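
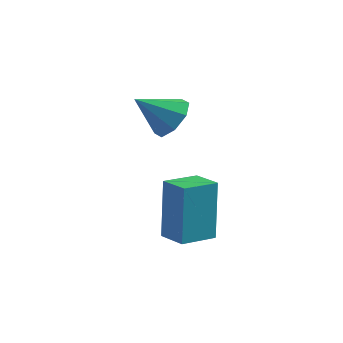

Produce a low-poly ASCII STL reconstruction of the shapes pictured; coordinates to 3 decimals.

solid 
facet normal -0.854 0.488 -0.180
outer loop
vertex 1.6 -1.566 2.274
vertex 2.249 -0.507 2.065
vertex 1.751 -2.071 0.19
endloop
endfacet
facet normal -0.515 -0.841 0.166
outer loop
vertex 2.631 -2.573 0.375
vertex 1.6 -1.566 2.274
vertex 1.751 -2.071 0.19
endloop
endfacet
facet normal -0.854 0.488 -0.180
outer loop
vertex 1.751 -2.071 0.19
vertex 2.249 -0.507 2.065
vertex 2.4 -1.012 -0.02
endloop
endfacet
facet normal 0.070 -0.235 -0.969
outer loop
vertex 2.4 -1.012 -0.02
vertex 2.631 -2.573 0.375
vertex 1.751 -2.071 0.19
endloop
endfacet
facet normal -0.070 0.234 0.970
outer loop
vertex 1.6 -1.566 2.274
vertex 3.129 -1.009 2.25
vertex 2.249 -0.507 2.065
endloop
endfacet
facet normal -0.515 -0.841 0.166
outer loop
vertex 2.48 -2.068 2.46
vertex 1.6 -1.566 2.274
vertex 2.631 -2.573 0.375
endloop
endfacet
facet normal -0.071 0.235 0.969
outer loop
vertex 2.48 -2.068 2.46
vertex 3.129 -1.009 2.25
vertex 1.6 -1.566 2.274
endloop
endfacet
facet normal 0.515 0.841 -0.166
outer loop
vertex 2.249 -0.507 2.065
vertex 3.129 -1.009 2.25
vertex 2.4 -1.012 -0.02
endloop
endfacet
facet normal 0.071 -0.235 -0.969
outer loop
vertex 3.28 -1.514 0.166
vertex 2.631 -2.573 0.375
vertex 2.4 -1.012 -0.02
endloop
endfacet
facet normal 0.515 0.841 -0.166
outer loop
vertex 2.4 -1.012 -0.02
vertex 3.129 -1.009 2.25
vertex 3.28 -1.514 0.166
endloop
endfacet
facet normal 0.854 -0.488 0.180
outer loop
vertex 3.28 -1.514 0.166
vertex 2.48 -2.068 2.46
vertex 2.631 -2.573 0.375
endloop
endfacet
facet normal 0.854 -0.488 0.180
outer loop
vertex 3.129 -1.009 2.25
vertex 2.48 -2.068 2.46
vertex 3.28 -1.514 0.166
endloop
endfacet
facet normal 0.664 0.404 -0.629
outer loop
vertex 1.084 1.456 3.395
vertex 0.435 1.817 2.942
vertex 0.925 2.063 3.617
endloop
endfacet
facet normal 0.316 -0.252 0.915
outer loop
vertex 1.084 1.456 3.395
vertex 0.925 2.063 3.617
vertex -0.575 1.203 3.898
endloop
endfacet
facet normal 0.664 0.404 -0.629
outer loop
vertex 0.925 2.063 3.617
vertex 0.435 1.817 2.942
vertex 0.479 2.526 3.444
endloop
endfacet
facet normal -0.016 0.336 0.942
outer loop
vertex 0.925 2.063 3.617
vertex 0.479 2.526 3.444
vertex -0.575 1.203 3.898
endloop
endfacet
facet normal 0.664 0.404 -0.629
outer loop
vertex 0.479 2.526 3.444
vertex 0.435 1.817 2.942
vertex 0.007 2.574 2.976
endloop
endfacet
facet normal -0.521 0.617 0.589
outer loop
vertex 0.479 2.526 3.444
vertex 0.007 2.574 2.976
vertex -0.575 1.203 3.898
endloop
endfacet
facet normal 0.664 0.404 -0.630
outer loop
vertex 0.007 2.574 2.976
vertex 0.435 1.817 2.942
vertex -0.214 2.178 2.489
endloop
endfacet
facet normal -0.903 0.426 0.063
outer loop
vertex 0.007 2.574 2.976
vertex -0.214 2.178 2.489
vertex -0.575 1.203 3.898
endloop
endfacet
facet normal 0.664 0.405 -0.629
outer loop
vertex -0.214 2.178 2.489
vertex 0.435 1.817 2.942
vertex -0.055 1.571 2.266
endloop
endfacet
facet normal -0.937 -0.125 -0.327
outer loop
vertex -0.214 2.178 2.489
vertex -0.055 1.571 2.266
vertex -0.575 1.203 3.898
endloop
endfacet
facet normal 0.665 0.402 -0.629
outer loop
vertex -0.055 1.571 2.266
vertex 0.435 1.817 2.942
vertex 0.39 1.107 2.44
endloop
endfacet
facet normal -0.605 -0.713 -0.354
outer loop
vertex -0.055 1.571 2.266
vertex 0.39 1.107 2.44
vertex -0.575 1.203 3.898
endloop
endfacet
facet normal 0.664 0.403 -0.630
outer loop
vertex 0.39 1.107 2.44
vertex 0.435 1.817 2.942
vertex 0.862 1.06 2.907
endloop
endfacet
facet normal -0.099 -0.995 -0.000
outer loop
vertex 0.39 1.107 2.44
vertex 0.862 1.06 2.907
vertex -0.575 1.203 3.898
endloop
endfacet
facet normal 0.664 0.404 -0.630
outer loop
vertex 0.862 1.06 2.907
vertex 0.435 1.817 2.942
vertex 1.084 1.456 3.395
endloop
endfacet
facet normal 0.281 -0.804 0.524
outer loop
vertex 0.862 1.06 2.907
vertex 1.084 1.456 3.395
vertex -0.575 1.203 3.898
endloop
endfacet

endsolid


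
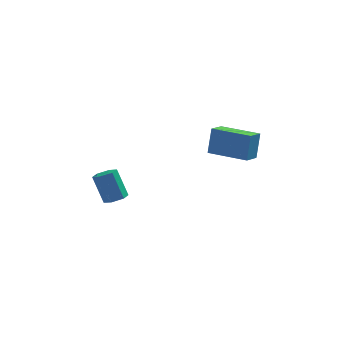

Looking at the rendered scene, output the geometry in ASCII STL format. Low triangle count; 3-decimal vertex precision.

solid 
facet normal 0.315 -0.356 -0.880
outer loop
vertex -1.297 -2.915 -3.866
vertex -1.862 -3.059 -4.01
vertex -1.644 -2.518 -4.151
endloop
endfacet
facet normal 0.751 0.660 0.004
outer loop
vertex -1.297 -2.915 -3.866
vertex -1.644 -2.518 -4.151
vertex -1.794 -2.358 -2.485
endloop
endfacet
facet normal 0.752 0.659 0.004
outer loop
vertex -1.794 -2.358 -2.485
vertex -1.644 -2.518 -4.151
vertex -2.141 -1.96 -2.77
endloop
endfacet
facet normal -0.316 0.355 0.880
outer loop
vertex -1.794 -2.358 -2.485
vertex -2.141 -1.96 -2.77
vertex -2.358 -2.501 -2.63
endloop
endfacet
facet normal 0.316 -0.356 -0.879
outer loop
vertex -1.644 -2.518 -4.151
vertex -1.862 -3.059 -4.01
vertex -2.209 -2.661 -4.296
endloop
endfacet
facet normal -0.124 0.904 -0.410
outer loop
vertex -1.644 -2.518 -4.151
vertex -2.209 -2.661 -4.296
vertex -2.141 -1.96 -2.77
endloop
endfacet
facet normal -0.124 0.904 -0.410
outer loop
vertex -2.141 -1.96 -2.77
vertex -2.209 -2.661 -4.296
vertex -2.705 -2.103 -2.915
endloop
endfacet
facet normal -0.316 0.355 0.880
outer loop
vertex -2.141 -1.96 -2.77
vertex -2.705 -2.103 -2.915
vertex -2.358 -2.501 -2.63
endloop
endfacet
facet normal 0.316 -0.356 -0.879
outer loop
vertex -2.209 -2.661 -4.296
vertex -1.862 -3.059 -4.01
vertex -2.426 -3.202 -4.155
endloop
endfacet
facet normal -0.877 0.244 -0.414
outer loop
vertex -2.209 -2.661 -4.296
vertex -2.426 -3.202 -4.155
vertex -2.705 -2.103 -2.915
endloop
endfacet
facet normal -0.877 0.245 -0.414
outer loop
vertex -2.705 -2.103 -2.915
vertex -2.426 -3.202 -4.155
vertex -2.923 -2.645 -2.774
endloop
endfacet
facet normal -0.315 0.356 0.880
outer loop
vertex -2.705 -2.103 -2.915
vertex -2.923 -2.645 -2.774
vertex -2.358 -2.501 -2.63
endloop
endfacet
facet normal 0.316 -0.355 -0.880
outer loop
vertex -2.426 -3.202 -4.155
vertex -1.862 -3.059 -4.01
vertex -2.079 -3.6 -3.87
endloop
endfacet
facet normal -0.752 -0.659 -0.005
outer loop
vertex -2.426 -3.202 -4.155
vertex -2.079 -3.6 -3.87
vertex -2.923 -2.645 -2.774
endloop
endfacet
facet normal -0.752 -0.660 -0.004
outer loop
vertex -2.923 -2.645 -2.774
vertex -2.079 -3.6 -3.87
vertex -2.576 -3.042 -2.489
endloop
endfacet
facet normal -0.315 0.356 0.880
outer loop
vertex -2.923 -2.645 -2.774
vertex -2.576 -3.042 -2.489
vertex -2.358 -2.501 -2.63
endloop
endfacet
facet normal 0.316 -0.355 -0.880
outer loop
vertex -2.079 -3.6 -3.87
vertex -1.862 -3.059 -4.01
vertex -1.515 -3.457 -3.725
endloop
endfacet
facet normal 0.124 -0.904 0.410
outer loop
vertex -2.079 -3.6 -3.87
vertex -1.515 -3.457 -3.725
vertex -2.576 -3.042 -2.489
endloop
endfacet
facet normal 0.124 -0.904 0.410
outer loop
vertex -2.576 -3.042 -2.489
vertex -1.515 -3.457 -3.725
vertex -2.011 -2.899 -2.344
endloop
endfacet
facet normal -0.316 0.356 0.879
outer loop
vertex -2.576 -3.042 -2.489
vertex -2.011 -2.899 -2.344
vertex -2.358 -2.501 -2.63
endloop
endfacet
facet normal 0.315 -0.356 -0.880
outer loop
vertex -1.515 -3.457 -3.725
vertex -1.862 -3.059 -4.01
vertex -1.297 -2.915 -3.866
endloop
endfacet
facet normal 0.877 -0.245 0.414
outer loop
vertex -1.515 -3.457 -3.725
vertex -1.297 -2.915 -3.866
vertex -2.011 -2.899 -2.344
endloop
endfacet
facet normal 0.877 -0.244 0.414
outer loop
vertex -2.011 -2.899 -2.344
vertex -1.297 -2.915 -3.866
vertex -1.794 -2.358 -2.485
endloop
endfacet
facet normal -0.316 0.356 0.879
outer loop
vertex -2.011 -2.899 -2.344
vertex -1.794 -2.358 -2.485
vertex -2.358 -2.501 -2.63
endloop
endfacet
facet normal -0.850 0.525 -0.049
outer loop
vertex 2.499 -2.745 0.355
vertex 2.997 -1.971 0.019
vertex 2.301 -3.189 -0.958
endloop
endfacet
facet normal -0.508 -0.790 0.344
outer loop
vertex 3.983 -4.229 -0.859
vertex 2.499 -2.745 0.355
vertex 2.301 -3.189 -0.958
endloop
endfacet
facet normal -0.849 0.526 -0.050
outer loop
vertex 2.301 -3.189 -0.958
vertex 2.997 -1.971 0.019
vertex 2.8 -2.415 -1.294
endloop
endfacet
facet normal -0.141 -0.317 -0.938
outer loop
vertex 2.8 -2.415 -1.294
vertex 3.983 -4.229 -0.859
vertex 2.301 -3.189 -0.958
endloop
endfacet
facet normal 0.141 0.317 0.938
outer loop
vertex 2.499 -2.745 0.355
vertex 4.679 -3.011 0.118
vertex 2.997 -1.971 0.019
endloop
endfacet
facet normal -0.509 -0.790 0.343
outer loop
vertex 4.18 -3.785 0.454
vertex 2.499 -2.745 0.355
vertex 3.983 -4.229 -0.859
endloop
endfacet
facet normal 0.141 0.317 0.938
outer loop
vertex 4.18 -3.785 0.454
vertex 4.679 -3.011 0.118
vertex 2.499 -2.745 0.355
endloop
endfacet
facet normal 0.508 0.790 -0.343
outer loop
vertex 2.997 -1.971 0.019
vertex 4.679 -3.011 0.118
vertex 2.8 -2.415 -1.294
endloop
endfacet
facet normal -0.141 -0.317 -0.938
outer loop
vertex 4.481 -3.455 -1.195
vertex 3.983 -4.229 -0.859
vertex 2.8 -2.415 -1.294
endloop
endfacet
facet normal 0.509 0.789 -0.344
outer loop
vertex 2.8 -2.415 -1.294
vertex 4.679 -3.011 0.118
vertex 4.481 -3.455 -1.195
endloop
endfacet
facet normal 0.850 -0.525 0.050
outer loop
vertex 4.481 -3.455 -1.195
vertex 4.18 -3.785 0.454
vertex 3.983 -4.229 -0.859
endloop
endfacet
facet normal 0.849 -0.526 0.050
outer loop
vertex 4.679 -3.011 0.118
vertex 4.18 -3.785 0.454
vertex 4.481 -3.455 -1.195
endloop
endfacet

endsolid


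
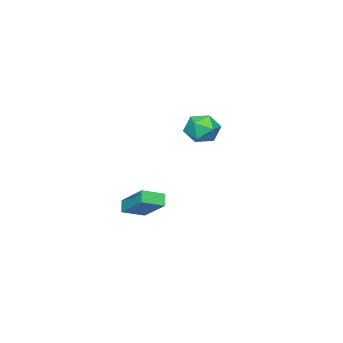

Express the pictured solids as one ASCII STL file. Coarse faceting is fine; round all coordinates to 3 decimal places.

solid 
facet normal -0.977 0.205 -0.061
outer loop
vertex -3.528 3.186 0.109
vertex -3.646 2.936 1.156
vertex -3.414 3.953 0.865
endloop
endfacet
facet normal -0.604 0.603 -0.521
outer loop
vertex -3.528 3.186 0.109
vertex -3.414 3.953 0.865
vertex -2.73 3.913 0.026
endloop
endfacet
facet normal -0.248 0.163 -0.955
outer loop
vertex -3.528 3.186 0.109
vertex -2.73 3.913 0.026
vertex -2.539 2.872 -0.201
endloop
endfacet
facet normal -0.400 -0.507 -0.764
outer loop
vertex -3.528 3.186 0.109
vertex -2.539 2.872 -0.201
vertex -3.105 2.267 0.497
endloop
endfacet
facet normal -0.851 -0.481 -0.211
outer loop
vertex -3.528 3.186 0.109
vertex -3.105 2.267 0.497
vertex -3.646 2.936 1.156
endloop
endfacet
facet normal -0.126 0.981 -0.149
outer loop
vertex -2.73 3.913 0.026
vertex -3.414 3.953 0.865
vertex -2.355 4.113 1.023
endloop
endfacet
facet normal -0.730 0.337 0.595
outer loop
vertex -3.414 3.953 0.865
vertex -3.646 2.936 1.156
vertex -2.921 3.508 1.721
endloop
endfacet
facet normal -0.526 -0.773 0.353
outer loop
vertex -3.646 2.936 1.156
vertex -3.105 2.267 0.497
vertex -2.73 2.467 1.494
endloop
endfacet
facet normal 0.204 -0.816 -0.541
outer loop
vertex -3.105 2.267 0.497
vertex -2.539 2.872 -0.201
vertex -2.046 2.427 0.655
endloop
endfacet
facet normal 0.451 0.268 -0.851
outer loop
vertex -2.539 2.872 -0.201
vertex -2.73 3.913 0.026
vertex -1.814 3.444 0.364
endloop
endfacet
facet normal 0.400 0.507 0.764
outer loop
vertex -1.932 3.194 1.411
vertex -2.355 4.113 1.023
vertex -2.921 3.508 1.721
endloop
endfacet
facet normal 0.248 -0.163 0.955
outer loop
vertex -1.932 3.194 1.411
vertex -2.921 3.508 1.721
vertex -2.73 2.467 1.494
endloop
endfacet
facet normal 0.604 -0.603 0.521
outer loop
vertex -1.932 3.194 1.411
vertex -2.73 2.467 1.494
vertex -2.046 2.427 0.655
endloop
endfacet
facet normal 0.977 -0.205 0.061
outer loop
vertex -1.932 3.194 1.411
vertex -2.046 2.427 0.655
vertex -1.814 3.444 0.364
endloop
endfacet
facet normal 0.851 0.481 0.211
outer loop
vertex -1.932 3.194 1.411
vertex -1.814 3.444 0.364
vertex -2.355 4.113 1.023
endloop
endfacet
facet normal -0.204 0.816 0.541
outer loop
vertex -2.921 3.508 1.721
vertex -2.355 4.113 1.023
vertex -3.414 3.953 0.865
endloop
endfacet
facet normal -0.451 -0.268 0.851
outer loop
vertex -2.73 2.467 1.494
vertex -2.921 3.508 1.721
vertex -3.646 2.936 1.156
endloop
endfacet
facet normal 0.126 -0.981 0.149
outer loop
vertex -2.046 2.427 0.655
vertex -2.73 2.467 1.494
vertex -3.105 2.267 0.497
endloop
endfacet
facet normal 0.730 -0.337 -0.595
outer loop
vertex -1.814 3.444 0.364
vertex -2.046 2.427 0.655
vertex -2.539 2.872 -0.201
endloop
endfacet
facet normal 0.526 0.773 -0.353
outer loop
vertex -2.355 4.113 1.023
vertex -1.814 3.444 0.364
vertex -2.73 3.913 0.026
endloop
endfacet
facet normal -0.772 0.539 -0.337
outer loop
vertex 3.458 4.921 -1.418
vertex 3.92 5.221 -1.997
vertex 2.901 3.33 -2.687
endloop
endfacet
facet normal -0.578 -0.376 0.725
outer loop
vertex 3.92 2.619 -2.243
vertex 3.458 4.921 -1.418
vertex 2.901 3.33 -2.687
endloop
endfacet
facet normal -0.772 0.539 -0.337
outer loop
vertex 2.901 3.33 -2.687
vertex 3.92 5.221 -1.997
vertex 3.363 3.63 -3.266
endloop
endfacet
facet normal -0.264 -0.754 -0.601
outer loop
vertex 3.363 3.63 -3.266
vertex 3.92 2.619 -2.243
vertex 2.901 3.33 -2.687
endloop
endfacet
facet normal 0.264 0.754 0.601
outer loop
vertex 3.458 4.921 -1.418
vertex 4.939 4.51 -1.553
vertex 3.92 5.221 -1.997
endloop
endfacet
facet normal -0.578 -0.376 0.725
outer loop
vertex 4.477 4.21 -0.974
vertex 3.458 4.921 -1.418
vertex 3.92 2.619 -2.243
endloop
endfacet
facet normal 0.264 0.754 0.601
outer loop
vertex 4.477 4.21 -0.974
vertex 4.939 4.51 -1.553
vertex 3.458 4.921 -1.418
endloop
endfacet
facet normal 0.578 0.376 -0.725
outer loop
vertex 3.92 5.221 -1.997
vertex 4.939 4.51 -1.553
vertex 3.363 3.63 -3.266
endloop
endfacet
facet normal -0.264 -0.754 -0.601
outer loop
vertex 4.382 2.919 -2.822
vertex 3.92 2.619 -2.243
vertex 3.363 3.63 -3.266
endloop
endfacet
facet normal 0.578 0.376 -0.725
outer loop
vertex 3.363 3.63 -3.266
vertex 4.939 4.51 -1.553
vertex 4.382 2.919 -2.822
endloop
endfacet
facet normal 0.772 -0.539 0.337
outer loop
vertex 4.382 2.919 -2.822
vertex 4.477 4.21 -0.974
vertex 3.92 2.619 -2.243
endloop
endfacet
facet normal 0.772 -0.539 0.337
outer loop
vertex 4.939 4.51 -1.553
vertex 4.477 4.21 -0.974
vertex 4.382 2.919 -2.822
endloop
endfacet

endsolid


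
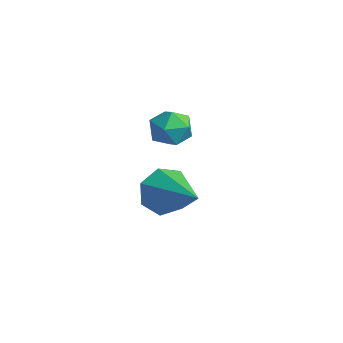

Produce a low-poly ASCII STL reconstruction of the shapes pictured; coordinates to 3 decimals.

solid 
facet normal -0.931 0.023 -0.363
outer loop
vertex 0.785 -3.877 0.563
vertex 0.477 -3.495 1.377
vertex 0.792 -3.053 0.598
endloop
endfacet
facet normal 0.687 0.025 -0.726
outer loop
vertex 0.785 -3.877 0.563
vertex 0.792 -3.053 0.598
vertex 2.443 -3.545 2.143
endloop
endfacet
facet normal -0.931 0.023 -0.363
outer loop
vertex 0.792 -3.053 0.598
vertex 0.477 -3.495 1.377
vertex 0.562 -2.562 1.219
endloop
endfacet
facet normal 0.567 0.735 -0.371
outer loop
vertex 0.792 -3.053 0.598
vertex 0.562 -2.562 1.219
vertex 2.443 -3.545 2.143
endloop
endfacet
facet normal -0.931 0.023 -0.363
outer loop
vertex 0.562 -2.562 1.219
vertex 0.477 -3.495 1.377
vertex 0.268 -2.774 1.959
endloop
endfacet
facet normal 0.283 0.886 0.366
outer loop
vertex 0.562 -2.562 1.219
vertex 0.268 -2.774 1.959
vertex 2.443 -3.545 2.143
endloop
endfacet
facet normal -0.932 0.023 -0.363
outer loop
vertex 0.268 -2.774 1.959
vertex 0.477 -3.495 1.377
vertex 0.132 -3.529 2.261
endloop
endfacet
facet normal 0.050 0.363 0.930
outer loop
vertex 0.268 -2.774 1.959
vertex 0.132 -3.529 2.261
vertex 2.443 -3.545 2.143
endloop
endfacet
facet normal -0.932 0.024 -0.363
outer loop
vertex 0.132 -3.529 2.261
vertex 0.477 -3.495 1.377
vertex 0.255 -4.259 1.897
endloop
endfacet
facet normal 0.043 -0.440 0.897
outer loop
vertex 0.132 -3.529 2.261
vertex 0.255 -4.259 1.897
vertex 2.443 -3.545 2.143
endloop
endfacet
facet normal -0.931 0.023 -0.364
outer loop
vertex 0.255 -4.259 1.897
vertex 0.477 -3.495 1.377
vertex 0.546 -4.413 1.142
endloop
endfacet
facet normal 0.267 -0.919 0.290
outer loop
vertex 0.255 -4.259 1.897
vertex 0.546 -4.413 1.142
vertex 2.443 -3.545 2.143
endloop
endfacet
facet normal -0.931 0.023 -0.363
outer loop
vertex 0.546 -4.413 1.142
vertex 0.477 -3.495 1.377
vertex 0.785 -3.877 0.563
endloop
endfacet
facet normal 0.554 -0.713 -0.431
outer loop
vertex 0.546 -4.413 1.142
vertex 0.785 -3.877 0.563
vertex 2.443 -3.545 2.143
endloop
endfacet
facet normal -0.058 0.980 -0.192
outer loop
vertex -1.836 -0.957 1.936
vertex -2.673 -0.993 2.005
vertex -2.202 -0.832 2.683
endloop
endfacet
facet normal 0.556 0.820 0.135
outer loop
vertex -1.836 -0.957 1.936
vertex -2.202 -0.832 2.683
vertex -1.503 -1.297 2.629
endloop
endfacet
facet normal 0.901 0.342 -0.265
outer loop
vertex -1.836 -0.957 1.936
vertex -1.503 -1.297 2.629
vertex -1.542 -1.745 1.918
endloop
endfacet
facet normal 0.501 0.206 -0.841
outer loop
vertex -1.836 -0.957 1.936
vertex -1.542 -1.745 1.918
vertex -2.266 -1.557 1.533
endloop
endfacet
facet normal -0.091 0.600 -0.795
outer loop
vertex -1.836 -0.957 1.936
vertex -2.266 -1.557 1.533
vertex -2.673 -0.993 2.005
endloop
endfacet
facet normal 0.400 0.513 0.760
outer loop
vertex -1.503 -1.297 2.629
vertex -2.202 -0.832 2.683
vertex -2.134 -1.543 3.127
endloop
endfacet
facet normal -0.594 0.771 0.230
outer loop
vertex -2.202 -0.832 2.683
vertex -2.673 -0.993 2.005
vertex -2.858 -1.355 2.742
endloop
endfacet
facet normal -0.649 0.155 -0.745
outer loop
vertex -2.673 -0.993 2.005
vertex -2.266 -1.557 1.533
vertex -2.897 -1.803 2.031
endloop
endfacet
facet normal 0.311 -0.482 -0.819
outer loop
vertex -2.266 -1.557 1.533
vertex -1.542 -1.745 1.918
vertex -2.198 -2.268 1.977
endloop
endfacet
facet normal 0.959 -0.262 0.112
outer loop
vertex -1.542 -1.745 1.918
vertex -1.503 -1.297 2.629
vertex -1.727 -2.107 2.655
endloop
endfacet
facet normal -0.501 -0.206 0.841
outer loop
vertex -2.564 -2.143 2.724
vertex -2.134 -1.543 3.127
vertex -2.858 -1.355 2.742
endloop
endfacet
facet normal -0.901 -0.342 0.265
outer loop
vertex -2.564 -2.143 2.724
vertex -2.858 -1.355 2.742
vertex -2.897 -1.803 2.031
endloop
endfacet
facet normal -0.556 -0.820 -0.135
outer loop
vertex -2.564 -2.143 2.724
vertex -2.897 -1.803 2.031
vertex -2.198 -2.268 1.977
endloop
endfacet
facet normal 0.058 -0.980 0.192
outer loop
vertex -2.564 -2.143 2.724
vertex -2.198 -2.268 1.977
vertex -1.727 -2.107 2.655
endloop
endfacet
facet normal 0.091 -0.600 0.795
outer loop
vertex -2.564 -2.143 2.724
vertex -1.727 -2.107 2.655
vertex -2.134 -1.543 3.127
endloop
endfacet
facet normal -0.311 0.482 0.819
outer loop
vertex -2.858 -1.355 2.742
vertex -2.134 -1.543 3.127
vertex -2.202 -0.832 2.683
endloop
endfacet
facet normal -0.959 0.262 -0.112
outer loop
vertex -2.897 -1.803 2.031
vertex -2.858 -1.355 2.742
vertex -2.673 -0.993 2.005
endloop
endfacet
facet normal -0.400 -0.513 -0.760
outer loop
vertex -2.198 -2.268 1.977
vertex -2.897 -1.803 2.031
vertex -2.266 -1.557 1.533
endloop
endfacet
facet normal 0.594 -0.771 -0.230
outer loop
vertex -1.727 -2.107 2.655
vertex -2.198 -2.268 1.977
vertex -1.542 -1.745 1.918
endloop
endfacet
facet normal 0.649 -0.155 0.745
outer loop
vertex -2.134 -1.543 3.127
vertex -1.727 -2.107 2.655
vertex -1.503 -1.297 2.629
endloop
endfacet

endsolid


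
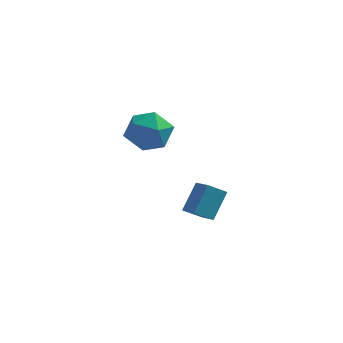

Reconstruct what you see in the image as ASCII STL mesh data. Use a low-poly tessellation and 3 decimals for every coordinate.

solid 
facet normal -0.607 0.694 -0.388
outer loop
vertex 1.654 -0.186 -1.406
vertex 1.96 0.608 -0.464
vertex 2.268 0.103 -1.849
endloop
endfacet
facet normal -0.241 -0.626 -0.742
outer loop
vertex 2.82 -0.528 -1.496
vertex 1.654 -0.186 -1.406
vertex 2.268 0.103 -1.849
endloop
endfacet
facet normal -0.607 0.694 -0.388
outer loop
vertex 2.268 0.103 -1.849
vertex 1.96 0.608 -0.464
vertex 2.573 0.897 -0.906
endloop
endfacet
facet normal 0.758 0.357 -0.546
outer loop
vertex 2.573 0.897 -0.906
vertex 2.82 -0.528 -1.496
vertex 2.268 0.103 -1.849
endloop
endfacet
facet normal -0.757 -0.357 0.547
outer loop
vertex 1.654 -0.186 -1.406
vertex 2.512 -0.023 -0.111
vertex 1.96 0.608 -0.464
endloop
endfacet
facet normal -0.241 -0.625 -0.743
outer loop
vertex 2.207 -0.817 -1.054
vertex 1.654 -0.186 -1.406
vertex 2.82 -0.528 -1.496
endloop
endfacet
facet normal -0.757 -0.358 0.547
outer loop
vertex 2.207 -0.817 -1.054
vertex 2.512 -0.023 -0.111
vertex 1.654 -0.186 -1.406
endloop
endfacet
facet normal 0.240 0.625 0.742
outer loop
vertex 1.96 0.608 -0.464
vertex 2.512 -0.023 -0.111
vertex 2.573 0.897 -0.906
endloop
endfacet
facet normal 0.757 0.358 -0.547
outer loop
vertex 3.126 0.266 -0.554
vertex 2.82 -0.528 -1.496
vertex 2.573 0.897 -0.906
endloop
endfacet
facet normal 0.241 0.625 0.742
outer loop
vertex 2.573 0.897 -0.906
vertex 2.512 -0.023 -0.111
vertex 3.126 0.266 -0.554
endloop
endfacet
facet normal 0.607 -0.694 0.388
outer loop
vertex 3.126 0.266 -0.554
vertex 2.207 -0.817 -1.054
vertex 2.82 -0.528 -1.496
endloop
endfacet
facet normal 0.607 -0.694 0.388
outer loop
vertex 2.512 -0.023 -0.111
vertex 2.207 -0.817 -1.054
vertex 3.126 0.266 -0.554
endloop
endfacet
facet normal 0.053 0.912 -0.407
outer loop
vertex 1.161 -0.682 2.377
vertex 0.266 -0.564 2.524
vertex 0.872 -0.314 3.163
endloop
endfacet
facet normal 0.670 0.736 -0.098
outer loop
vertex 1.161 -0.682 2.377
vertex 0.872 -0.314 3.163
vertex 1.548 -0.929 3.168
endloop
endfacet
facet normal 0.906 0.134 -0.401
outer loop
vertex 1.161 -0.682 2.377
vertex 1.548 -0.929 3.168
vertex 1.36 -1.561 2.533
endloop
endfacet
facet normal 0.434 -0.061 -0.899
outer loop
vertex 1.161 -0.682 2.377
vertex 1.36 -1.561 2.533
vertex 0.568 -1.335 2.135
endloop
endfacet
facet normal -0.093 0.419 -0.903
outer loop
vertex 1.161 -0.682 2.377
vertex 0.568 -1.335 2.135
vertex 0.266 -0.564 2.524
endloop
endfacet
facet normal 0.541 0.599 0.591
outer loop
vertex 1.548 -0.929 3.168
vertex 0.872 -0.314 3.163
vertex 0.892 -0.965 3.805
endloop
endfacet
facet normal -0.459 0.884 0.089
outer loop
vertex 0.872 -0.314 3.163
vertex 0.266 -0.564 2.524
vertex 0.1 -0.739 3.407
endloop
endfacet
facet normal -0.696 0.087 -0.712
outer loop
vertex 0.266 -0.564 2.524
vertex 0.568 -1.335 2.135
vertex -0.088 -1.371 2.772
endloop
endfacet
facet normal 0.157 -0.691 -0.706
outer loop
vertex 0.568 -1.335 2.135
vertex 1.36 -1.561 2.533
vertex 0.588 -1.986 2.777
endloop
endfacet
facet normal 0.922 -0.374 0.099
outer loop
vertex 1.36 -1.561 2.533
vertex 1.548 -0.929 3.168
vertex 1.194 -1.736 3.416
endloop
endfacet
facet normal -0.434 0.061 0.899
outer loop
vertex 0.299 -1.618 3.563
vertex 0.892 -0.965 3.805
vertex 0.1 -0.739 3.407
endloop
endfacet
facet normal -0.906 -0.134 0.401
outer loop
vertex 0.299 -1.618 3.563
vertex 0.1 -0.739 3.407
vertex -0.088 -1.371 2.772
endloop
endfacet
facet normal -0.670 -0.736 0.098
outer loop
vertex 0.299 -1.618 3.563
vertex -0.088 -1.371 2.772
vertex 0.588 -1.986 2.777
endloop
endfacet
facet normal -0.053 -0.912 0.407
outer loop
vertex 0.299 -1.618 3.563
vertex 0.588 -1.986 2.777
vertex 1.194 -1.736 3.416
endloop
endfacet
facet normal 0.093 -0.419 0.903
outer loop
vertex 0.299 -1.618 3.563
vertex 1.194 -1.736 3.416
vertex 0.892 -0.965 3.805
endloop
endfacet
facet normal -0.157 0.691 0.706
outer loop
vertex 0.1 -0.739 3.407
vertex 0.892 -0.965 3.805
vertex 0.872 -0.314 3.163
endloop
endfacet
facet normal -0.922 0.374 -0.099
outer loop
vertex -0.088 -1.371 2.772
vertex 0.1 -0.739 3.407
vertex 0.266 -0.564 2.524
endloop
endfacet
facet normal -0.541 -0.599 -0.591
outer loop
vertex 0.588 -1.986 2.777
vertex -0.088 -1.371 2.772
vertex 0.568 -1.335 2.135
endloop
endfacet
facet normal 0.459 -0.884 -0.089
outer loop
vertex 1.194 -1.736 3.416
vertex 0.588 -1.986 2.777
vertex 1.36 -1.561 2.533
endloop
endfacet
facet normal 0.696 -0.087 0.712
outer loop
vertex 0.892 -0.965 3.805
vertex 1.194 -1.736 3.416
vertex 1.548 -0.929 3.168
endloop
endfacet

endsolid


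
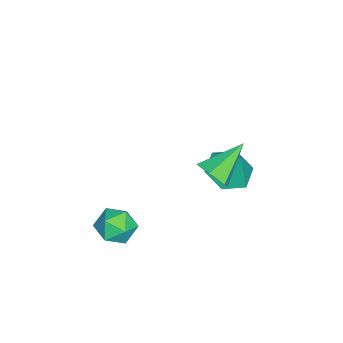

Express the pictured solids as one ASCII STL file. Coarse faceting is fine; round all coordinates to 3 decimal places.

solid 
facet normal -0.285 -0.382 -0.879
outer loop
vertex -3.738 0.729 -0.854
vertex -4.183 -0.021 -0.384
vertex -4.686 0.809 -0.581
endloop
endfacet
facet normal 0.118 0.985 0.122
outer loop
vertex -3.738 0.729 -0.854
vertex -4.686 0.809 -0.581
vertex -3.777 0.521 0.864
endloop
endfacet
facet normal -0.286 -0.382 -0.879
outer loop
vertex -4.686 0.809 -0.581
vertex -4.183 -0.021 -0.384
vertex -5.131 0.06 -0.111
endloop
endfacet
facet normal -0.577 0.652 0.493
outer loop
vertex -4.686 0.809 -0.581
vertex -5.131 0.06 -0.111
vertex -3.777 0.521 0.864
endloop
endfacet
facet normal -0.286 -0.381 -0.879
outer loop
vertex -5.131 0.06 -0.111
vertex -4.183 -0.021 -0.384
vertex -4.628 -0.77 0.085
endloop
endfacet
facet normal -0.548 -0.137 0.825
outer loop
vertex -5.131 0.06 -0.111
vertex -4.628 -0.77 0.085
vertex -3.777 0.521 0.864
endloop
endfacet
facet normal -0.285 -0.381 -0.879
outer loop
vertex -4.628 -0.77 0.085
vertex -4.183 -0.021 -0.384
vertex -3.68 -0.85 -0.188
endloop
endfacet
facet normal 0.177 -0.591 0.787
outer loop
vertex -4.628 -0.77 0.085
vertex -3.68 -0.85 -0.188
vertex -3.777 0.521 0.864
endloop
endfacet
facet normal -0.285 -0.381 -0.879
outer loop
vertex -3.68 -0.85 -0.188
vertex -4.183 -0.021 -0.384
vertex -3.235 -0.101 -0.657
endloop
endfacet
facet normal 0.872 -0.258 0.416
outer loop
vertex -3.68 -0.85 -0.188
vertex -3.235 -0.101 -0.657
vertex -3.777 0.521 0.864
endloop
endfacet
facet normal -0.285 -0.382 -0.879
outer loop
vertex -3.235 -0.101 -0.657
vertex -4.183 -0.021 -0.384
vertex -3.738 0.729 -0.854
endloop
endfacet
facet normal 0.843 0.531 0.083
outer loop
vertex -3.235 -0.101 -0.657
vertex -3.738 0.729 -0.854
vertex -3.777 0.521 0.864
endloop
endfacet
facet normal 0.641 -0.515 -0.569
outer loop
vertex 0.268 0.68 3.307
vertex -0.232 0.14 3.233
vertex -0.215 0.698 2.747
endloop
endfacet
facet normal 0.153 0.983 -0.100
outer loop
vertex 0.268 0.68 3.307
vertex -0.215 0.698 2.747
vertex -1.328 1.02 4.207
endloop
endfacet
facet normal 0.640 -0.516 -0.570
outer loop
vertex -0.215 0.698 2.747
vertex -0.232 0.14 3.233
vertex -0.716 0.158 2.673
endloop
endfacet
facet normal -0.565 0.602 -0.564
outer loop
vertex -0.215 0.698 2.747
vertex -0.716 0.158 2.673
vertex -1.328 1.02 4.207
endloop
endfacet
facet normal 0.641 -0.514 -0.570
outer loop
vertex -0.716 0.158 2.673
vertex -0.232 0.14 3.233
vertex -0.732 -0.4 3.158
endloop
endfacet
facet normal -0.943 -0.202 -0.263
outer loop
vertex -0.716 0.158 2.673
vertex -0.732 -0.4 3.158
vertex -1.328 1.02 4.207
endloop
endfacet
facet normal 0.641 -0.515 -0.569
outer loop
vertex -0.732 -0.4 3.158
vertex -0.232 0.14 3.233
vertex -0.249 -0.418 3.718
endloop
endfacet
facet normal -0.603 -0.622 0.500
outer loop
vertex -0.732 -0.4 3.158
vertex -0.249 -0.418 3.718
vertex -1.328 1.02 4.207
endloop
endfacet
facet normal 0.641 -0.515 -0.569
outer loop
vertex -0.249 -0.418 3.718
vertex -0.232 0.14 3.233
vertex 0.251 0.122 3.793
endloop
endfacet
facet normal 0.116 -0.241 0.964
outer loop
vertex -0.249 -0.418 3.718
vertex 0.251 0.122 3.793
vertex -1.328 1.02 4.207
endloop
endfacet
facet normal 0.641 -0.515 -0.569
outer loop
vertex 0.251 0.122 3.793
vertex -0.232 0.14 3.233
vertex 0.268 0.68 3.307
endloop
endfacet
facet normal 0.494 0.563 0.663
outer loop
vertex 0.251 0.122 3.793
vertex 0.268 0.68 3.307
vertex -1.328 1.02 4.207
endloop
endfacet
facet normal -0.585 0.689 0.427
outer loop
vertex -0.894 -2.698 -1.174
vertex -1.515 -3.3 -1.054
vertex -0.91 -3.168 -0.438
endloop
endfacet
facet normal 0.104 0.837 0.537
outer loop
vertex -0.894 -2.698 -1.174
vertex -0.91 -3.168 -0.438
vertex -0.151 -3.007 -0.836
endloop
endfacet
facet normal 0.420 0.902 -0.100
outer loop
vertex -0.894 -2.698 -1.174
vertex -0.151 -3.007 -0.836
vertex -0.285 -3.04 -1.698
endloop
endfacet
facet normal -0.074 0.793 -0.604
outer loop
vertex -0.894 -2.698 -1.174
vertex -0.285 -3.04 -1.698
vertex -1.128 -3.221 -1.832
endloop
endfacet
facet normal -0.696 0.662 -0.279
outer loop
vertex -0.894 -2.698 -1.174
vertex -1.128 -3.221 -1.832
vertex -1.515 -3.3 -1.054
endloop
endfacet
facet normal 0.398 0.281 0.873
outer loop
vertex -0.151 -3.007 -0.836
vertex -0.91 -3.168 -0.438
vertex -0.312 -3.799 -0.508
endloop
endfacet
facet normal -0.717 0.042 0.696
outer loop
vertex -0.91 -3.168 -0.438
vertex -1.515 -3.3 -1.054
vertex -1.155 -3.98 -0.642
endloop
endfacet
facet normal -0.895 -0.003 -0.446
outer loop
vertex -1.515 -3.3 -1.054
vertex -1.128 -3.221 -1.832
vertex -1.289 -4.013 -1.504
endloop
endfacet
facet normal 0.109 0.211 -0.971
outer loop
vertex -1.128 -3.221 -1.832
vertex -0.285 -3.04 -1.698
vertex -0.53 -3.852 -1.902
endloop
endfacet
facet normal 0.909 0.387 -0.156
outer loop
vertex -0.285 -3.04 -1.698
vertex -0.151 -3.007 -0.836
vertex 0.075 -3.72 -1.286
endloop
endfacet
facet normal 0.074 -0.793 0.604
outer loop
vertex -0.546 -4.322 -1.166
vertex -0.312 -3.799 -0.508
vertex -1.155 -3.98 -0.642
endloop
endfacet
facet normal -0.420 -0.902 0.100
outer loop
vertex -0.546 -4.322 -1.166
vertex -1.155 -3.98 -0.642
vertex -1.289 -4.013 -1.504
endloop
endfacet
facet normal -0.104 -0.837 -0.537
outer loop
vertex -0.546 -4.322 -1.166
vertex -1.289 -4.013 -1.504
vertex -0.53 -3.852 -1.902
endloop
endfacet
facet normal 0.585 -0.689 -0.427
outer loop
vertex -0.546 -4.322 -1.166
vertex -0.53 -3.852 -1.902
vertex 0.075 -3.72 -1.286
endloop
endfacet
facet normal 0.696 -0.662 0.279
outer loop
vertex -0.546 -4.322 -1.166
vertex 0.075 -3.72 -1.286
vertex -0.312 -3.799 -0.508
endloop
endfacet
facet normal -0.109 -0.211 0.971
outer loop
vertex -1.155 -3.98 -0.642
vertex -0.312 -3.799 -0.508
vertex -0.91 -3.168 -0.438
endloop
endfacet
facet normal -0.909 -0.387 0.156
outer loop
vertex -1.289 -4.013 -1.504
vertex -1.155 -3.98 -0.642
vertex -1.515 -3.3 -1.054
endloop
endfacet
facet normal -0.398 -0.281 -0.873
outer loop
vertex -0.53 -3.852 -1.902
vertex -1.289 -4.013 -1.504
vertex -1.128 -3.221 -1.832
endloop
endfacet
facet normal 0.717 -0.042 -0.696
outer loop
vertex 0.075 -3.72 -1.286
vertex -0.53 -3.852 -1.902
vertex -0.285 -3.04 -1.698
endloop
endfacet
facet normal 0.895 0.003 0.446
outer loop
vertex -0.312 -3.799 -0.508
vertex 0.075 -3.72 -1.286
vertex -0.151 -3.007 -0.836
endloop
endfacet

endsolid


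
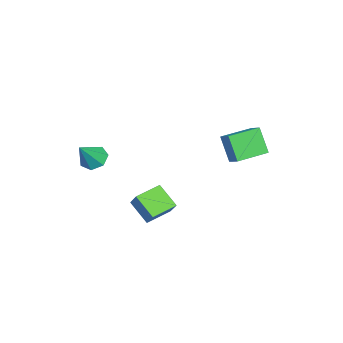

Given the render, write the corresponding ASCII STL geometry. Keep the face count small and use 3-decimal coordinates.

solid 
facet normal -0.704 0.711 0.012
outer loop
vertex -4.441 2.869 -0.511
vertex -3.896 3.432 -1.86
vertex -4.942 2.38 -0.917
endloop
endfacet
facet normal -0.349 -0.361 0.865
outer loop
vertex -3.684 1.108 -0.94
vertex -4.441 2.869 -0.511
vertex -4.942 2.38 -0.917
endloop
endfacet
facet normal -0.703 0.711 0.013
outer loop
vertex -4.942 2.38 -0.917
vertex -3.896 3.432 -1.86
vertex -4.398 2.943 -2.266
endloop
endfacet
facet normal -0.620 -0.604 -0.502
outer loop
vertex -4.398 2.943 -2.266
vertex -3.684 1.108 -0.94
vertex -4.942 2.38 -0.917
endloop
endfacet
facet normal 0.619 0.604 0.502
outer loop
vertex -4.441 2.869 -0.511
vertex -2.638 2.16 -1.883
vertex -3.896 3.432 -1.86
endloop
endfacet
facet normal -0.348 -0.361 0.865
outer loop
vertex -3.182 1.597 -0.534
vertex -4.441 2.869 -0.511
vertex -3.684 1.108 -0.94
endloop
endfacet
facet normal 0.619 0.604 0.502
outer loop
vertex -3.182 1.597 -0.534
vertex -2.638 2.16 -1.883
vertex -4.441 2.869 -0.511
endloop
endfacet
facet normal 0.349 0.360 -0.865
outer loop
vertex -3.896 3.432 -1.86
vertex -2.638 2.16 -1.883
vertex -4.398 2.943 -2.266
endloop
endfacet
facet normal -0.619 -0.604 -0.502
outer loop
vertex -3.139 1.671 -2.289
vertex -3.684 1.108 -0.94
vertex -4.398 2.943 -2.266
endloop
endfacet
facet normal 0.349 0.361 -0.865
outer loop
vertex -4.398 2.943 -2.266
vertex -2.638 2.16 -1.883
vertex -3.139 1.671 -2.289
endloop
endfacet
facet normal 0.703 -0.711 -0.013
outer loop
vertex -3.139 1.671 -2.289
vertex -3.182 1.597 -0.534
vertex -3.684 1.108 -0.94
endloop
endfacet
facet normal 0.704 -0.710 -0.013
outer loop
vertex -2.638 2.16 -1.883
vertex -3.182 1.597 -0.534
vertex -3.139 1.671 -2.289
endloop
endfacet
facet normal -0.589 0.253 -0.768
outer loop
vertex 1.846 -3.177 -0.102
vertex 1.411 -3.759 0.04
vertex 1.361 -3.07 0.305
endloop
endfacet
facet normal 0.493 0.781 0.382
outer loop
vertex 1.846 -3.177 -0.102
vertex 1.361 -3.07 0.305
vertex 2.349 -4.161 1.26
endloop
endfacet
facet normal -0.590 0.252 -0.767
outer loop
vertex 1.361 -3.07 0.305
vertex 1.411 -3.759 0.04
vertex 0.914 -3.482 0.513
endloop
endfacet
facet normal -0.150 0.571 0.807
outer loop
vertex 1.361 -3.07 0.305
vertex 0.914 -3.482 0.513
vertex 2.349 -4.161 1.26
endloop
endfacet
facet normal -0.590 0.252 -0.767
outer loop
vertex 0.914 -3.482 0.513
vertex 1.411 -3.759 0.04
vertex 0.842 -4.103 0.364
endloop
endfacet
facet normal -0.510 -0.144 0.848
outer loop
vertex 0.914 -3.482 0.513
vertex 0.842 -4.103 0.364
vertex 2.349 -4.161 1.26
endloop
endfacet
facet normal -0.589 0.252 -0.768
outer loop
vertex 0.842 -4.103 0.364
vertex 1.411 -3.759 0.04
vertex 1.199 -4.465 -0.029
endloop
endfacet
facet normal -0.313 -0.823 0.474
outer loop
vertex 0.842 -4.103 0.364
vertex 1.199 -4.465 -0.029
vertex 2.349 -4.161 1.26
endloop
endfacet
facet normal -0.589 0.252 -0.768
outer loop
vertex 1.199 -4.465 -0.029
vertex 1.411 -3.759 0.04
vertex 1.716 -4.295 -0.37
endloop
endfacet
facet normal 0.292 -0.956 -0.035
outer loop
vertex 1.199 -4.465 -0.029
vertex 1.716 -4.295 -0.37
vertex 2.349 -4.161 1.26
endloop
endfacet
facet normal -0.590 0.251 -0.767
outer loop
vertex 1.716 -4.295 -0.37
vertex 1.411 -3.759 0.04
vertex 2.003 -3.722 -0.403
endloop
endfacet
facet normal 0.848 -0.442 -0.293
outer loop
vertex 1.716 -4.295 -0.37
vertex 2.003 -3.722 -0.403
vertex 2.349 -4.161 1.26
endloop
endfacet
facet normal -0.590 0.254 -0.767
outer loop
vertex 2.003 -3.722 -0.403
vertex 1.411 -3.759 0.04
vertex 1.846 -3.177 -0.102
endloop
endfacet
facet normal 0.938 0.330 -0.108
outer loop
vertex 2.003 -3.722 -0.403
vertex 1.846 -3.177 -0.102
vertex 2.349 -4.161 1.26
endloop
endfacet
facet normal -0.725 0.655 0.212
outer loop
vertex -1.34 -1.614 -3.701
vertex -0.647 -1.153 -2.755
vertex -0.747 -0.669 -4.596
endloop
endfacet
facet normal -0.549 -0.366 -0.751
outer loop
vertex 0.247 -1.567 -4.885
vertex -1.34 -1.614 -3.701
vertex -0.747 -0.669 -4.596
endloop
endfacet
facet normal -0.725 0.655 0.212
outer loop
vertex -0.747 -0.669 -4.596
vertex -0.647 -1.153 -2.755
vertex -0.054 -0.208 -3.65
endloop
endfacet
facet normal 0.415 0.661 -0.626
outer loop
vertex -0.054 -0.208 -3.65
vertex 0.247 -1.567 -4.885
vertex -0.747 -0.669 -4.596
endloop
endfacet
facet normal -0.415 -0.661 0.626
outer loop
vertex -1.34 -1.614 -3.701
vertex 0.347 -2.051 -3.044
vertex -0.647 -1.153 -2.755
endloop
endfacet
facet normal -0.549 -0.366 -0.751
outer loop
vertex -0.346 -2.512 -3.99
vertex -1.34 -1.614 -3.701
vertex 0.247 -1.567 -4.885
endloop
endfacet
facet normal -0.415 -0.661 0.626
outer loop
vertex -0.346 -2.512 -3.99
vertex 0.347 -2.051 -3.044
vertex -1.34 -1.614 -3.701
endloop
endfacet
facet normal 0.549 0.366 0.751
outer loop
vertex -0.647 -1.153 -2.755
vertex 0.347 -2.051 -3.044
vertex -0.054 -0.208 -3.65
endloop
endfacet
facet normal 0.415 0.661 -0.626
outer loop
vertex 0.94 -1.106 -3.939
vertex 0.247 -1.567 -4.885
vertex -0.054 -0.208 -3.65
endloop
endfacet
facet normal 0.549 0.366 0.751
outer loop
vertex -0.054 -0.208 -3.65
vertex 0.347 -2.051 -3.044
vertex 0.94 -1.106 -3.939
endloop
endfacet
facet normal 0.725 -0.655 -0.212
outer loop
vertex 0.94 -1.106 -3.939
vertex -0.346 -2.512 -3.99
vertex 0.247 -1.567 -4.885
endloop
endfacet
facet normal 0.725 -0.655 -0.212
outer loop
vertex 0.347 -2.051 -3.044
vertex -0.346 -2.512 -3.99
vertex 0.94 -1.106 -3.939
endloop
endfacet

endsolid


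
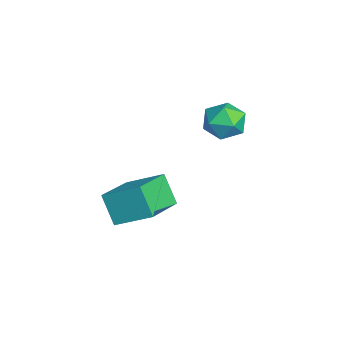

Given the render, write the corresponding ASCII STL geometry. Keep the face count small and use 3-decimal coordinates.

solid 
facet normal -0.212 0.461 0.862
outer loop
vertex 0.654 1.435 4.295
vertex 0.005 0.96 4.389
vertex 0.722 0.731 4.688
endloop
endfacet
facet normal 0.491 0.460 0.740
outer loop
vertex 0.654 1.435 4.295
vertex 0.722 0.731 4.688
vertex 1.296 0.959 4.165
endloop
endfacet
facet normal 0.607 0.787 0.116
outer loop
vertex 0.654 1.435 4.295
vertex 1.296 0.959 4.165
vertex 0.934 1.33 3.542
endloop
endfacet
facet normal -0.026 0.989 -0.147
outer loop
vertex 0.654 1.435 4.295
vertex 0.934 1.33 3.542
vertex 0.136 1.33 3.681
endloop
endfacet
facet normal -0.531 0.787 0.313
outer loop
vertex 0.654 1.435 4.295
vertex 0.136 1.33 3.681
vertex 0.005 0.96 4.389
endloop
endfacet
facet normal 0.703 -0.218 0.677
outer loop
vertex 1.296 0.959 4.165
vertex 0.722 0.731 4.688
vertex 1.044 0.19 4.179
endloop
endfacet
facet normal -0.434 -0.216 0.875
outer loop
vertex 0.722 0.731 4.688
vertex 0.005 0.96 4.389
vertex 0.246 0.19 4.318
endloop
endfacet
facet normal -0.950 0.311 -0.013
outer loop
vertex 0.005 0.96 4.389
vertex 0.136 1.33 3.681
vertex -0.116 0.561 3.695
endloop
endfacet
facet normal -0.132 0.636 -0.760
outer loop
vertex 0.136 1.33 3.681
vertex 0.934 1.33 3.542
vertex 0.458 0.789 3.172
endloop
endfacet
facet normal 0.891 0.309 -0.333
outer loop
vertex 0.934 1.33 3.542
vertex 1.296 0.959 4.165
vertex 1.175 0.56 3.471
endloop
endfacet
facet normal 0.026 -0.989 0.147
outer loop
vertex 0.526 0.085 3.565
vertex 1.044 0.19 4.179
vertex 0.246 0.19 4.318
endloop
endfacet
facet normal -0.607 -0.787 -0.116
outer loop
vertex 0.526 0.085 3.565
vertex 0.246 0.19 4.318
vertex -0.116 0.561 3.695
endloop
endfacet
facet normal -0.491 -0.460 -0.740
outer loop
vertex 0.526 0.085 3.565
vertex -0.116 0.561 3.695
vertex 0.458 0.789 3.172
endloop
endfacet
facet normal 0.212 -0.461 -0.862
outer loop
vertex 0.526 0.085 3.565
vertex 0.458 0.789 3.172
vertex 1.175 0.56 3.471
endloop
endfacet
facet normal 0.531 -0.787 -0.313
outer loop
vertex 0.526 0.085 3.565
vertex 1.175 0.56 3.471
vertex 1.044 0.19 4.179
endloop
endfacet
facet normal 0.132 -0.636 0.760
outer loop
vertex 0.246 0.19 4.318
vertex 1.044 0.19 4.179
vertex 0.722 0.731 4.688
endloop
endfacet
facet normal -0.891 -0.309 0.333
outer loop
vertex -0.116 0.561 3.695
vertex 0.246 0.19 4.318
vertex 0.005 0.96 4.389
endloop
endfacet
facet normal -0.703 0.218 -0.677
outer loop
vertex 0.458 0.789 3.172
vertex -0.116 0.561 3.695
vertex 0.136 1.33 3.681
endloop
endfacet
facet normal 0.434 0.216 -0.875
outer loop
vertex 1.175 0.56 3.471
vertex 0.458 0.789 3.172
vertex 0.934 1.33 3.542
endloop
endfacet
facet normal 0.950 -0.311 0.013
outer loop
vertex 1.044 0.19 4.179
vertex 1.175 0.56 3.471
vertex 1.296 0.959 4.165
endloop
endfacet
facet normal -0.502 -0.274 0.820
outer loop
vertex 4.056 -3.521 3.369
vertex 4.551 -2.39 4.051
vertex 2.736 -2.634 2.857
endloop
endfacet
facet normal -0.351 -0.802 -0.484
outer loop
vertex 3.329 -2.31 1.889
vertex 4.056 -3.521 3.369
vertex 2.736 -2.634 2.857
endloop
endfacet
facet normal -0.502 -0.274 0.820
outer loop
vertex 2.736 -2.634 2.857
vertex 4.551 -2.39 4.051
vertex 3.231 -1.503 3.539
endloop
endfacet
facet normal -0.790 0.531 -0.306
outer loop
vertex 3.231 -1.503 3.539
vertex 3.329 -2.31 1.889
vertex 2.736 -2.634 2.857
endloop
endfacet
facet normal 0.790 -0.531 0.306
outer loop
vertex 4.056 -3.521 3.369
vertex 5.144 -2.066 3.083
vertex 4.551 -2.39 4.051
endloop
endfacet
facet normal -0.351 -0.802 -0.484
outer loop
vertex 4.649 -3.197 2.401
vertex 4.056 -3.521 3.369
vertex 3.329 -2.31 1.889
endloop
endfacet
facet normal 0.790 -0.531 0.306
outer loop
vertex 4.649 -3.197 2.401
vertex 5.144 -2.066 3.083
vertex 4.056 -3.521 3.369
endloop
endfacet
facet normal 0.351 0.802 0.484
outer loop
vertex 4.551 -2.39 4.051
vertex 5.144 -2.066 3.083
vertex 3.231 -1.503 3.539
endloop
endfacet
facet normal -0.790 0.531 -0.306
outer loop
vertex 3.824 -1.179 2.571
vertex 3.329 -2.31 1.889
vertex 3.231 -1.503 3.539
endloop
endfacet
facet normal 0.351 0.802 0.484
outer loop
vertex 3.231 -1.503 3.539
vertex 5.144 -2.066 3.083
vertex 3.824 -1.179 2.571
endloop
endfacet
facet normal 0.502 0.274 -0.820
outer loop
vertex 3.824 -1.179 2.571
vertex 4.649 -3.197 2.401
vertex 3.329 -2.31 1.889
endloop
endfacet
facet normal 0.502 0.274 -0.820
outer loop
vertex 5.144 -2.066 3.083
vertex 4.649 -3.197 2.401
vertex 3.824 -1.179 2.571
endloop
endfacet

endsolid


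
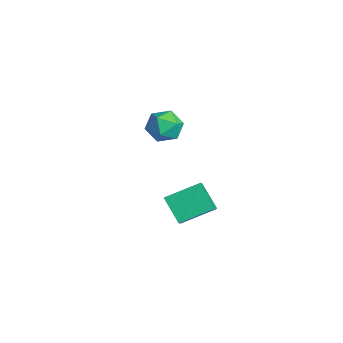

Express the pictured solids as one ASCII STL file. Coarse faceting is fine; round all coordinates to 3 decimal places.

solid 
facet normal 0.279 0.173 0.945
outer loop
vertex -3.55 3.192 0.85
vertex -3.1 2.29 0.882
vertex -2.582 3.102 0.581
endloop
endfacet
facet normal 0.233 0.782 0.578
outer loop
vertex -3.55 3.192 0.85
vertex -2.582 3.102 0.581
vertex -3.203 3.686 0.041
endloop
endfacet
facet normal -0.432 0.840 0.328
outer loop
vertex -3.55 3.192 0.85
vertex -3.203 3.686 0.041
vertex -4.106 3.235 0.008
endloop
endfacet
facet normal -0.798 0.267 0.541
outer loop
vertex -3.55 3.192 0.85
vertex -4.106 3.235 0.008
vertex -4.042 2.372 0.528
endloop
endfacet
facet normal -0.359 -0.146 0.922
outer loop
vertex -3.55 3.192 0.85
vertex -4.042 2.372 0.528
vertex -3.1 2.29 0.882
endloop
endfacet
facet normal 0.676 0.737 0.019
outer loop
vertex -3.203 3.686 0.041
vertex -2.582 3.102 0.581
vertex -2.538 3.088 -0.428
endloop
endfacet
facet normal 0.749 -0.250 0.614
outer loop
vertex -2.582 3.102 0.581
vertex -3.1 2.29 0.882
vertex -2.474 2.225 0.092
endloop
endfacet
facet normal -0.283 -0.767 0.576
outer loop
vertex -3.1 2.29 0.882
vertex -4.042 2.372 0.528
vertex -3.377 1.774 0.059
endloop
endfacet
facet normal -0.994 -0.099 -0.042
outer loop
vertex -4.042 2.372 0.528
vertex -4.106 3.235 0.008
vertex -3.998 2.358 -0.481
endloop
endfacet
facet normal -0.401 0.831 -0.386
outer loop
vertex -4.106 3.235 0.008
vertex -3.203 3.686 0.041
vertex -3.48 3.17 -0.782
endloop
endfacet
facet normal 0.798 -0.267 -0.541
outer loop
vertex -3.03 2.268 -0.75
vertex -2.538 3.088 -0.428
vertex -2.474 2.225 0.092
endloop
endfacet
facet normal 0.432 -0.840 -0.328
outer loop
vertex -3.03 2.268 -0.75
vertex -2.474 2.225 0.092
vertex -3.377 1.774 0.059
endloop
endfacet
facet normal -0.233 -0.782 -0.578
outer loop
vertex -3.03 2.268 -0.75
vertex -3.377 1.774 0.059
vertex -3.998 2.358 -0.481
endloop
endfacet
facet normal -0.279 -0.173 -0.945
outer loop
vertex -3.03 2.268 -0.75
vertex -3.998 2.358 -0.481
vertex -3.48 3.17 -0.782
endloop
endfacet
facet normal 0.359 0.146 -0.922
outer loop
vertex -3.03 2.268 -0.75
vertex -3.48 3.17 -0.782
vertex -2.538 3.088 -0.428
endloop
endfacet
facet normal 0.994 0.099 0.042
outer loop
vertex -2.474 2.225 0.092
vertex -2.538 3.088 -0.428
vertex -2.582 3.102 0.581
endloop
endfacet
facet normal 0.401 -0.831 0.386
outer loop
vertex -3.377 1.774 0.059
vertex -2.474 2.225 0.092
vertex -3.1 2.29 0.882
endloop
endfacet
facet normal -0.676 -0.737 -0.019
outer loop
vertex -3.998 2.358 -0.481
vertex -3.377 1.774 0.059
vertex -4.042 2.372 0.528
endloop
endfacet
facet normal -0.749 0.250 -0.614
outer loop
vertex -3.48 3.17 -0.782
vertex -3.998 2.358 -0.481
vertex -4.106 3.235 0.008
endloop
endfacet
facet normal 0.283 0.767 -0.576
outer loop
vertex -2.538 3.088 -0.428
vertex -3.48 3.17 -0.782
vertex -3.203 3.686 0.041
endloop
endfacet
facet normal -0.731 -0.173 0.660
outer loop
vertex 2.455 2.157 0.256
vertex 1.863 2.506 -0.309
vertex 2.186 0.531 -0.468
endloop
endfacet
facet normal 0.666 -0.393 0.634
outer loop
vertex 3.297 0.794 -1.471
vertex 2.455 2.157 0.256
vertex 2.186 0.531 -0.468
endloop
endfacet
facet normal -0.730 -0.173 0.661
outer loop
vertex 2.186 0.531 -0.468
vertex 1.863 2.506 -0.309
vertex 1.593 0.881 -1.032
endloop
endfacet
facet normal -0.150 -0.903 -0.403
outer loop
vertex 1.593 0.881 -1.032
vertex 3.297 0.794 -1.471
vertex 2.186 0.531 -0.468
endloop
endfacet
facet normal 0.149 0.903 0.402
outer loop
vertex 2.455 2.157 0.256
vertex 2.974 2.769 -1.312
vertex 1.863 2.506 -0.309
endloop
endfacet
facet normal 0.666 -0.393 0.635
outer loop
vertex 3.567 2.419 -0.748
vertex 2.455 2.157 0.256
vertex 3.297 0.794 -1.471
endloop
endfacet
facet normal 0.150 0.903 0.402
outer loop
vertex 3.567 2.419 -0.748
vertex 2.974 2.769 -1.312
vertex 2.455 2.157 0.256
endloop
endfacet
facet normal -0.666 0.393 -0.634
outer loop
vertex 1.863 2.506 -0.309
vertex 2.974 2.769 -1.312
vertex 1.593 0.881 -1.032
endloop
endfacet
facet normal -0.150 -0.904 -0.401
outer loop
vertex 2.705 1.143 -2.036
vertex 3.297 0.794 -1.471
vertex 1.593 0.881 -1.032
endloop
endfacet
facet normal -0.666 0.393 -0.635
outer loop
vertex 1.593 0.881 -1.032
vertex 2.974 2.769 -1.312
vertex 2.705 1.143 -2.036
endloop
endfacet
facet normal 0.731 0.172 -0.660
outer loop
vertex 2.705 1.143 -2.036
vertex 3.567 2.419 -0.748
vertex 3.297 0.794 -1.471
endloop
endfacet
facet normal 0.731 0.173 -0.661
outer loop
vertex 2.974 2.769 -1.312
vertex 3.567 2.419 -0.748
vertex 2.705 1.143 -2.036
endloop
endfacet

endsolid


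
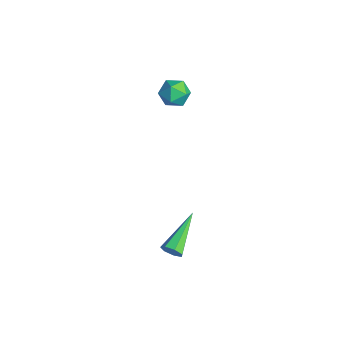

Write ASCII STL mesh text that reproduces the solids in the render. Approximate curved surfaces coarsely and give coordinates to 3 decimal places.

solid 
facet normal 0.621 -0.696 -0.361
outer loop
vertex 3.707 -4.088 -0.848
vertex 3.432 -4.111 -1.277
vertex 3.83 -3.811 -1.171
endloop
endfacet
facet normal 0.583 0.494 0.645
outer loop
vertex 3.707 -4.088 -0.848
vertex 3.83 -3.811 -1.171
vertex 2.128 -2.649 -0.523
endloop
endfacet
facet normal 0.621 -0.696 -0.360
outer loop
vertex 3.83 -3.811 -1.171
vertex 3.432 -4.111 -1.277
vertex 3.654 -3.76 -1.573
endloop
endfacet
facet normal 0.527 0.841 -0.124
outer loop
vertex 3.83 -3.811 -1.171
vertex 3.654 -3.76 -1.573
vertex 2.128 -2.649 -0.523
endloop
endfacet
facet normal 0.622 -0.696 -0.358
outer loop
vertex 3.654 -3.76 -1.573
vertex 3.432 -4.111 -1.277
vertex 3.311 -3.974 -1.753
endloop
endfacet
facet normal -0.026 0.668 -0.744
outer loop
vertex 3.654 -3.76 -1.573
vertex 3.311 -3.974 -1.753
vertex 2.128 -2.649 -0.523
endloop
endfacet
facet normal 0.622 -0.696 -0.358
outer loop
vertex 3.311 -3.974 -1.753
vertex 3.432 -4.111 -1.277
vertex 3.059 -4.291 -1.575
endloop
endfacet
facet normal -0.658 0.105 -0.746
outer loop
vertex 3.311 -3.974 -1.753
vertex 3.059 -4.291 -1.575
vertex 2.128 -2.649 -0.523
endloop
endfacet
facet normal 0.622 -0.696 -0.359
outer loop
vertex 3.059 -4.291 -1.575
vertex 3.432 -4.111 -1.277
vertex 3.088 -4.473 -1.172
endloop
endfacet
facet normal -0.896 -0.426 -0.128
outer loop
vertex 3.059 -4.291 -1.575
vertex 3.088 -4.473 -1.172
vertex 2.128 -2.649 -0.523
endloop
endfacet
facet normal 0.622 -0.696 -0.359
outer loop
vertex 3.088 -4.473 -1.172
vertex 3.432 -4.111 -1.277
vertex 3.376 -4.382 -0.849
endloop
endfacet
facet normal -0.558 -0.523 0.645
outer loop
vertex 3.088 -4.473 -1.172
vertex 3.376 -4.382 -0.849
vertex 2.128 -2.649 -0.523
endloop
endfacet
facet normal 0.620 -0.697 -0.360
outer loop
vertex 3.376 -4.382 -0.849
vertex 3.432 -4.111 -1.277
vertex 3.707 -4.088 -0.848
endloop
endfacet
facet normal 0.099 -0.115 0.988
outer loop
vertex 3.376 -4.382 -0.849
vertex 3.707 -4.088 -0.848
vertex 2.128 -2.649 -0.523
endloop
endfacet
facet normal -0.999 -0.030 0.013
outer loop
vertex -3.154 -1.154 2.83
vertex -3.135 -1.881 2.585
vertex -3.13 -1.73 3.337
endloop
endfacet
facet normal -0.753 0.417 0.509
outer loop
vertex -3.154 -1.154 2.83
vertex -3.13 -1.73 3.337
vertex -2.705 -1.101 3.45
endloop
endfacet
facet normal -0.360 0.915 0.183
outer loop
vertex -3.154 -1.154 2.83
vertex -2.705 -1.101 3.45
vertex -2.447 -0.863 2.768
endloop
endfacet
facet normal -0.364 0.775 -0.517
outer loop
vertex -3.154 -1.154 2.83
vertex -2.447 -0.863 2.768
vertex -2.713 -1.345 2.233
endloop
endfacet
facet normal -0.760 0.190 -0.622
outer loop
vertex -3.154 -1.154 2.83
vertex -2.713 -1.345 2.233
vertex -3.135 -1.881 2.585
endloop
endfacet
facet normal -0.323 0.048 0.945
outer loop
vertex -2.705 -1.101 3.45
vertex -3.13 -1.73 3.337
vertex -2.407 -1.795 3.587
endloop
endfacet
facet normal -0.722 -0.677 0.141
outer loop
vertex -3.13 -1.73 3.337
vertex -3.135 -1.881 2.585
vertex -2.673 -2.277 3.052
endloop
endfacet
facet normal -0.335 -0.319 -0.887
outer loop
vertex -3.135 -1.881 2.585
vertex -2.713 -1.345 2.233
vertex -2.415 -2.039 2.37
endloop
endfacet
facet normal 0.304 0.628 -0.717
outer loop
vertex -2.713 -1.345 2.233
vertex -2.447 -0.863 2.768
vertex -1.99 -1.41 2.483
endloop
endfacet
facet normal 0.312 0.854 0.416
outer loop
vertex -2.447 -0.863 2.768
vertex -2.705 -1.101 3.45
vertex -1.985 -1.259 3.235
endloop
endfacet
facet normal 0.364 -0.775 0.517
outer loop
vertex -1.966 -1.986 2.99
vertex -2.407 -1.795 3.587
vertex -2.673 -2.277 3.052
endloop
endfacet
facet normal 0.360 -0.915 -0.183
outer loop
vertex -1.966 -1.986 2.99
vertex -2.673 -2.277 3.052
vertex -2.415 -2.039 2.37
endloop
endfacet
facet normal 0.753 -0.417 -0.509
outer loop
vertex -1.966 -1.986 2.99
vertex -2.415 -2.039 2.37
vertex -1.99 -1.41 2.483
endloop
endfacet
facet normal 0.999 0.030 -0.013
outer loop
vertex -1.966 -1.986 2.99
vertex -1.99 -1.41 2.483
vertex -1.985 -1.259 3.235
endloop
endfacet
facet normal 0.760 -0.190 0.622
outer loop
vertex -1.966 -1.986 2.99
vertex -1.985 -1.259 3.235
vertex -2.407 -1.795 3.587
endloop
endfacet
facet normal -0.304 -0.628 0.717
outer loop
vertex -2.673 -2.277 3.052
vertex -2.407 -1.795 3.587
vertex -3.13 -1.73 3.337
endloop
endfacet
facet normal -0.312 -0.854 -0.416
outer loop
vertex -2.415 -2.039 2.37
vertex -2.673 -2.277 3.052
vertex -3.135 -1.881 2.585
endloop
endfacet
facet normal 0.323 -0.048 -0.945
outer loop
vertex -1.99 -1.41 2.483
vertex -2.415 -2.039 2.37
vertex -2.713 -1.345 2.233
endloop
endfacet
facet normal 0.722 0.677 -0.141
outer loop
vertex -1.985 -1.259 3.235
vertex -1.99 -1.41 2.483
vertex -2.447 -0.863 2.768
endloop
endfacet
facet normal 0.335 0.319 0.887
outer loop
vertex -2.407 -1.795 3.587
vertex -1.985 -1.259 3.235
vertex -2.705 -1.101 3.45
endloop
endfacet

endsolid


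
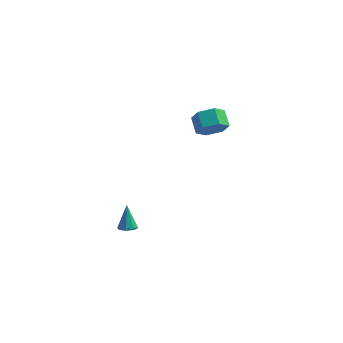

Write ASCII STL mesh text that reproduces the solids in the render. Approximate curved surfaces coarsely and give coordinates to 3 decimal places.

solid 
facet normal 0.138 -0.449 -0.883
outer loop
vertex 0.624 -3.605 0.678
vertex 0.091 -3.675 0.63
vertex 0.44 -3.288 0.488
endloop
endfacet
facet normal 0.791 0.579 0.199
outer loop
vertex 0.624 -3.605 0.678
vertex 0.44 -3.288 0.488
vertex -0.111 -3.025 1.91
endloop
endfacet
facet normal 0.138 -0.448 -0.883
outer loop
vertex 0.44 -3.288 0.488
vertex 0.091 -3.675 0.63
vertex 0.051 -3.197 0.381
endloop
endfacet
facet normal 0.248 0.965 -0.082
outer loop
vertex 0.44 -3.288 0.488
vertex 0.051 -3.197 0.381
vertex -0.111 -3.025 1.91
endloop
endfacet
facet normal 0.139 -0.448 -0.883
outer loop
vertex 0.051 -3.197 0.381
vertex 0.091 -3.675 0.63
vertex -0.314 -3.387 0.42
endloop
endfacet
facet normal -0.469 0.871 -0.148
outer loop
vertex 0.051 -3.197 0.381
vertex -0.314 -3.387 0.42
vertex -0.111 -3.025 1.91
endloop
endfacet
facet normal 0.140 -0.447 -0.883
outer loop
vertex -0.314 -3.387 0.42
vertex 0.091 -3.675 0.63
vertex -0.442 -3.745 0.581
endloop
endfacet
facet normal -0.935 0.353 0.042
outer loop
vertex -0.314 -3.387 0.42
vertex -0.442 -3.745 0.581
vertex -0.111 -3.025 1.91
endloop
endfacet
facet normal 0.140 -0.448 -0.883
outer loop
vertex -0.442 -3.745 0.581
vertex 0.091 -3.675 0.63
vertex -0.257 -4.062 0.771
endloop
endfacet
facet normal -0.881 -0.289 0.376
outer loop
vertex -0.442 -3.745 0.581
vertex -0.257 -4.062 0.771
vertex -0.111 -3.025 1.91
endloop
endfacet
facet normal 0.141 -0.448 -0.883
outer loop
vertex -0.257 -4.062 0.771
vertex 0.091 -3.675 0.63
vertex 0.131 -4.153 0.879
endloop
endfacet
facet normal -0.341 -0.673 0.656
outer loop
vertex -0.257 -4.062 0.771
vertex 0.131 -4.153 0.879
vertex -0.111 -3.025 1.91
endloop
endfacet
facet normal 0.139 -0.448 -0.883
outer loop
vertex 0.131 -4.153 0.879
vertex 0.091 -3.675 0.63
vertex 0.497 -3.963 0.84
endloop
endfacet
facet normal 0.378 -0.579 0.722
outer loop
vertex 0.131 -4.153 0.879
vertex 0.497 -3.963 0.84
vertex -0.111 -3.025 1.91
endloop
endfacet
facet normal 0.138 -0.449 -0.883
outer loop
vertex 0.497 -3.963 0.84
vertex 0.091 -3.675 0.63
vertex 0.624 -3.605 0.678
endloop
endfacet
facet normal 0.845 -0.059 0.532
outer loop
vertex 0.497 -3.963 0.84
vertex 0.624 -3.605 0.678
vertex -0.111 -3.025 1.91
endloop
endfacet
facet normal 0.417 -0.781 -0.466
outer loop
vertex 3.491 3.808 2.747
vertex 3.055 3.228 3.329
vertex 2.646 3.484 2.534
endloop
endfacet
facet normal 0.017 0.519 -0.855
outer loop
vertex 3.491 3.808 2.747
vertex 2.646 3.484 2.534
vertex 3.042 4.651 3.25
endloop
endfacet
facet normal 0.017 0.519 -0.855
outer loop
vertex 3.042 4.651 3.25
vertex 2.646 3.484 2.534
vertex 2.196 4.328 3.037
endloop
endfacet
facet normal -0.416 0.781 0.466
outer loop
vertex 3.042 4.651 3.25
vertex 2.196 4.328 3.037
vertex 2.605 4.072 3.831
endloop
endfacet
facet normal 0.416 -0.781 -0.466
outer loop
vertex 2.646 3.484 2.534
vertex 3.055 3.228 3.329
vertex 2.209 2.905 3.115
endloop
endfacet
facet normal -0.778 -0.041 -0.627
outer loop
vertex 2.646 3.484 2.534
vertex 2.209 2.905 3.115
vertex 2.196 4.328 3.037
endloop
endfacet
facet normal -0.779 -0.041 -0.626
outer loop
vertex 2.196 4.328 3.037
vertex 2.209 2.905 3.115
vertex 1.76 3.749 3.618
endloop
endfacet
facet normal -0.416 0.781 0.466
outer loop
vertex 2.196 4.328 3.037
vertex 1.76 3.749 3.618
vertex 2.605 4.072 3.831
endloop
endfacet
facet normal 0.416 -0.781 -0.466
outer loop
vertex 2.209 2.905 3.115
vertex 3.055 3.228 3.329
vertex 2.618 2.649 3.91
endloop
endfacet
facet normal -0.796 -0.560 0.229
outer loop
vertex 2.209 2.905 3.115
vertex 2.618 2.649 3.91
vertex 1.76 3.749 3.618
endloop
endfacet
facet normal -0.796 -0.560 0.228
outer loop
vertex 1.76 3.749 3.618
vertex 2.618 2.649 3.91
vertex 2.169 3.492 4.413
endloop
endfacet
facet normal -0.416 0.781 0.466
outer loop
vertex 1.76 3.749 3.618
vertex 2.169 3.492 4.413
vertex 2.605 4.072 3.831
endloop
endfacet
facet normal 0.416 -0.781 -0.466
outer loop
vertex 2.618 2.649 3.91
vertex 3.055 3.228 3.329
vertex 3.464 2.972 4.123
endloop
endfacet
facet normal -0.017 -0.519 0.855
outer loop
vertex 2.618 2.649 3.91
vertex 3.464 2.972 4.123
vertex 2.169 3.492 4.413
endloop
endfacet
facet normal -0.017 -0.518 0.855
outer loop
vertex 2.169 3.492 4.413
vertex 3.464 2.972 4.123
vertex 3.014 3.816 4.626
endloop
endfacet
facet normal -0.417 0.781 0.466
outer loop
vertex 2.169 3.492 4.413
vertex 3.014 3.816 4.626
vertex 2.605 4.072 3.831
endloop
endfacet
facet normal 0.416 -0.781 -0.466
outer loop
vertex 3.464 2.972 4.123
vertex 3.055 3.228 3.329
vertex 3.9 3.551 3.542
endloop
endfacet
facet normal 0.779 0.042 0.626
outer loop
vertex 3.464 2.972 4.123
vertex 3.9 3.551 3.542
vertex 3.014 3.816 4.626
endloop
endfacet
facet normal 0.779 0.041 0.626
outer loop
vertex 3.014 3.816 4.626
vertex 3.9 3.551 3.542
vertex 3.451 4.395 4.045
endloop
endfacet
facet normal -0.416 0.781 0.466
outer loop
vertex 3.014 3.816 4.626
vertex 3.451 4.395 4.045
vertex 2.605 4.072 3.831
endloop
endfacet
facet normal 0.416 -0.781 -0.466
outer loop
vertex 3.9 3.551 3.542
vertex 3.055 3.228 3.329
vertex 3.491 3.808 2.747
endloop
endfacet
facet normal 0.796 0.560 -0.229
outer loop
vertex 3.9 3.551 3.542
vertex 3.491 3.808 2.747
vertex 3.451 4.395 4.045
endloop
endfacet
facet normal 0.796 0.561 -0.229
outer loop
vertex 3.451 4.395 4.045
vertex 3.491 3.808 2.747
vertex 3.042 4.651 3.25
endloop
endfacet
facet normal -0.416 0.781 0.466
outer loop
vertex 3.451 4.395 4.045
vertex 3.042 4.651 3.25
vertex 2.605 4.072 3.831
endloop
endfacet

endsolid


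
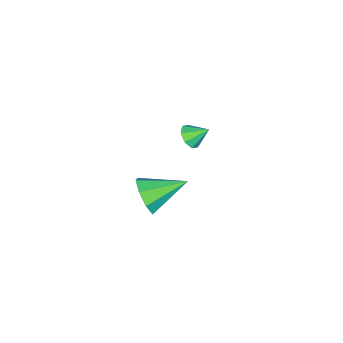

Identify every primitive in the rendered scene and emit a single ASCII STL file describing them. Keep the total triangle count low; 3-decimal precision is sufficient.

solid 
facet normal 0.633 -0.678 -0.373
outer loop
vertex 3.131 1.321 2.855
vertex 2.602 1.266 2.056
vertex 3.345 1.802 2.343
endloop
endfacet
facet normal 0.381 0.589 0.713
outer loop
vertex 3.131 1.321 2.855
vertex 3.345 1.802 2.343
vertex 1.398 2.554 2.764
endloop
endfacet
facet normal 0.633 -0.678 -0.374
outer loop
vertex 3.345 1.802 2.343
vertex 2.602 1.266 2.056
vertex 3.123 1.97 1.663
endloop
endfacet
facet normal 0.378 0.920 0.104
outer loop
vertex 3.345 1.802 2.343
vertex 3.123 1.97 1.663
vertex 1.398 2.554 2.764
endloop
endfacet
facet normal 0.634 -0.677 -0.373
outer loop
vertex 3.123 1.97 1.663
vertex 2.602 1.266 2.056
vertex 2.597 1.725 1.213
endloop
endfacet
facet normal -0.005 0.880 -0.474
outer loop
vertex 3.123 1.97 1.663
vertex 2.597 1.725 1.213
vertex 1.398 2.554 2.764
endloop
endfacet
facet normal 0.633 -0.678 -0.373
outer loop
vertex 2.597 1.725 1.213
vertex 2.602 1.266 2.056
vertex 2.073 1.212 1.256
endloop
endfacet
facet normal -0.540 0.494 -0.681
outer loop
vertex 2.597 1.725 1.213
vertex 2.073 1.212 1.256
vertex 1.398 2.554 2.764
endloop
endfacet
facet normal 0.634 -0.677 -0.374
outer loop
vertex 2.073 1.212 1.256
vertex 2.602 1.266 2.056
vertex 1.86 0.73 1.768
endloop
endfacet
facet normal -0.918 -0.016 -0.397
outer loop
vertex 2.073 1.212 1.256
vertex 1.86 0.73 1.768
vertex 1.398 2.554 2.764
endloop
endfacet
facet normal 0.634 -0.677 -0.373
outer loop
vertex 1.86 0.73 1.768
vertex 2.602 1.266 2.056
vertex 2.081 0.562 2.449
endloop
endfacet
facet normal -0.914 -0.347 0.211
outer loop
vertex 1.86 0.73 1.768
vertex 2.081 0.562 2.449
vertex 1.398 2.554 2.764
endloop
endfacet
facet normal 0.634 -0.677 -0.373
outer loop
vertex 2.081 0.562 2.449
vertex 2.602 1.266 2.056
vertex 2.607 0.807 2.899
endloop
endfacet
facet normal -0.532 -0.307 0.789
outer loop
vertex 2.081 0.562 2.449
vertex 2.607 0.807 2.899
vertex 1.398 2.554 2.764
endloop
endfacet
facet normal 0.634 -0.678 -0.373
outer loop
vertex 2.607 0.807 2.899
vertex 2.602 1.266 2.056
vertex 3.131 1.321 2.855
endloop
endfacet
facet normal 0.005 0.080 0.997
outer loop
vertex 2.607 0.807 2.899
vertex 3.131 1.321 2.855
vertex 1.398 2.554 2.764
endloop
endfacet
facet normal 0.316 -0.721 -0.616
outer loop
vertex -2.633 0.186 0.274
vertex -3.112 -0.212 0.494
vertex -3.059 0.229 0.005
endloop
endfacet
facet normal 0.220 0.956 -0.196
outer loop
vertex -2.633 0.186 0.274
vertex -3.059 0.229 0.005
vertex -3.448 0.552 1.146
endloop
endfacet
facet normal 0.319 -0.721 -0.616
outer loop
vertex -3.059 0.229 0.005
vertex -3.112 -0.212 0.494
vertex -3.515 0.013 0.022
endloop
endfacet
facet normal -0.408 0.832 -0.375
outer loop
vertex -3.059 0.229 0.005
vertex -3.515 0.013 0.022
vertex -3.448 0.552 1.146
endloop
endfacet
facet normal 0.318 -0.721 -0.615
outer loop
vertex -3.515 0.013 0.022
vertex -3.112 -0.212 0.494
vertex -3.735 -0.334 0.315
endloop
endfacet
facet normal -0.888 0.433 -0.155
outer loop
vertex -3.515 0.013 0.022
vertex -3.735 -0.334 0.315
vertex -3.448 0.552 1.146
endloop
endfacet
facet normal 0.318 -0.721 -0.616
outer loop
vertex -3.735 -0.334 0.315
vertex -3.112 -0.212 0.494
vertex -3.59 -0.61 0.713
endloop
endfacet
facet normal -0.942 -0.010 0.336
outer loop
vertex -3.735 -0.334 0.315
vertex -3.59 -0.61 0.713
vertex -3.448 0.552 1.146
endloop
endfacet
facet normal 0.317 -0.720 -0.617
outer loop
vertex -3.59 -0.61 0.713
vertex -3.112 -0.212 0.494
vertex -3.165 -0.653 0.982
endloop
endfacet
facet normal -0.537 -0.236 0.810
outer loop
vertex -3.59 -0.61 0.713
vertex -3.165 -0.653 0.982
vertex -3.448 0.552 1.146
endloop
endfacet
facet normal 0.318 -0.720 -0.617
outer loop
vertex -3.165 -0.653 0.982
vertex -3.112 -0.212 0.494
vertex -2.708 -0.437 0.965
endloop
endfacet
facet normal 0.090 -0.113 0.989
outer loop
vertex -3.165 -0.653 0.982
vertex -2.708 -0.437 0.965
vertex -3.448 0.552 1.146
endloop
endfacet
facet normal 0.317 -0.721 -0.616
outer loop
vertex -2.708 -0.437 0.965
vertex -3.112 -0.212 0.494
vertex -2.488 -0.09 0.672
endloop
endfacet
facet normal 0.571 0.287 0.769
outer loop
vertex -2.708 -0.437 0.965
vertex -2.488 -0.09 0.672
vertex -3.448 0.552 1.146
endloop
endfacet
facet normal 0.317 -0.722 -0.616
outer loop
vertex -2.488 -0.09 0.672
vertex -3.112 -0.212 0.494
vertex -2.633 0.186 0.274
endloop
endfacet
facet normal 0.625 0.729 0.278
outer loop
vertex -2.488 -0.09 0.672
vertex -2.633 0.186 0.274
vertex -3.448 0.552 1.146
endloop
endfacet

endsolid


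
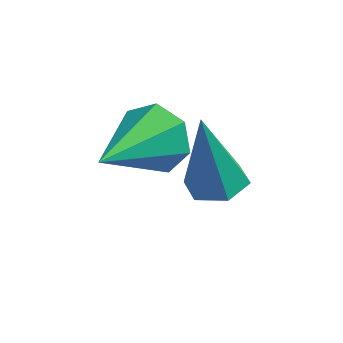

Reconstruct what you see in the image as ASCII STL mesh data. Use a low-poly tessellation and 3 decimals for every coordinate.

solid 
facet normal 0.249 0.863 -0.440
outer loop
vertex -1.973 1.642 3.001
vertex -2.365 2.035 3.549
vertex -1.616 1.818 3.548
endloop
endfacet
facet normal 0.680 -0.700 -0.219
outer loop
vertex -1.973 1.642 3.001
vertex -1.616 1.818 3.548
vertex -2.855 0.345 4.411
endloop
endfacet
facet normal 0.249 0.863 -0.440
outer loop
vertex -1.616 1.818 3.548
vertex -2.365 2.035 3.549
vertex -1.823 2.157 4.096
endloop
endfacet
facet normal 0.781 -0.355 0.514
outer loop
vertex -1.616 1.818 3.548
vertex -1.823 2.157 4.096
vertex -2.855 0.345 4.411
endloop
endfacet
facet normal 0.250 0.862 -0.440
outer loop
vertex -1.823 2.157 4.096
vertex -2.365 2.035 3.549
vertex -2.438 2.405 4.232
endloop
endfacet
facet normal 0.230 0.038 0.972
outer loop
vertex -1.823 2.157 4.096
vertex -2.438 2.405 4.232
vertex -2.855 0.345 4.411
endloop
endfacet
facet normal 0.250 0.862 -0.440
outer loop
vertex -2.438 2.405 4.232
vertex -2.365 2.035 3.549
vertex -2.998 2.374 3.853
endloop
endfacet
facet normal -0.558 0.183 0.809
outer loop
vertex -2.438 2.405 4.232
vertex -2.998 2.374 3.853
vertex -2.855 0.345 4.411
endloop
endfacet
facet normal 0.250 0.862 -0.440
outer loop
vertex -2.998 2.374 3.853
vertex -2.365 2.035 3.549
vertex -3.082 2.088 3.245
endloop
endfacet
facet normal -0.988 -0.028 0.150
outer loop
vertex -2.998 2.374 3.853
vertex -3.082 2.088 3.245
vertex -2.855 0.345 4.411
endloop
endfacet
facet normal 0.250 0.862 -0.440
outer loop
vertex -3.082 2.088 3.245
vertex -2.365 2.035 3.549
vertex -2.626 1.762 2.866
endloop
endfacet
facet normal -0.739 -0.439 -0.512
outer loop
vertex -3.082 2.088 3.245
vertex -2.626 1.762 2.866
vertex -2.855 0.345 4.411
endloop
endfacet
facet normal 0.250 0.863 -0.440
outer loop
vertex -2.626 1.762 2.866
vertex -2.365 2.035 3.549
vertex -1.973 1.642 3.001
endloop
endfacet
facet normal 0.004 -0.737 -0.676
outer loop
vertex -2.626 1.762 2.866
vertex -1.973 1.642 3.001
vertex -2.855 0.345 4.411
endloop
endfacet
facet normal 0.197 -0.055 -0.979
outer loop
vertex -1.004 2.303 1.68
vertex -1.376 2.838 1.575
vertex -0.731 2.903 1.701
endloop
endfacet
facet normal 0.792 -0.377 0.480
outer loop
vertex -1.004 2.303 1.68
vertex -0.731 2.903 1.701
vertex -1.744 2.942 3.405
endloop
endfacet
facet normal 0.197 -0.056 -0.979
outer loop
vertex -0.731 2.903 1.701
vertex -1.376 2.838 1.575
vertex -1.102 3.438 1.596
endloop
endfacet
facet normal 0.710 0.573 0.409
outer loop
vertex -0.731 2.903 1.701
vertex -1.102 3.438 1.596
vertex -1.744 2.942 3.405
endloop
endfacet
facet normal 0.197 -0.056 -0.979
outer loop
vertex -1.102 3.438 1.596
vertex -1.376 2.838 1.575
vertex -1.747 3.374 1.47
endloop
endfacet
facet normal -0.138 0.967 0.216
outer loop
vertex -1.102 3.438 1.596
vertex -1.747 3.374 1.47
vertex -1.744 2.942 3.405
endloop
endfacet
facet normal 0.197 -0.055 -0.979
outer loop
vertex -1.747 3.374 1.47
vertex -1.376 2.838 1.575
vertex -2.02 2.773 1.449
endloop
endfacet
facet normal -0.908 0.409 0.093
outer loop
vertex -1.747 3.374 1.47
vertex -2.02 2.773 1.449
vertex -1.744 2.942 3.405
endloop
endfacet
facet normal 0.197 -0.055 -0.979
outer loop
vertex -2.02 2.773 1.449
vertex -1.376 2.838 1.575
vertex -1.649 2.238 1.554
endloop
endfacet
facet normal -0.825 -0.540 0.163
outer loop
vertex -2.02 2.773 1.449
vertex -1.649 2.238 1.554
vertex -1.744 2.942 3.405
endloop
endfacet
facet normal 0.197 -0.055 -0.979
outer loop
vertex -1.649 2.238 1.554
vertex -1.376 2.838 1.575
vertex -1.004 2.303 1.68
endloop
endfacet
facet normal 0.024 -0.934 0.356
outer loop
vertex -1.649 2.238 1.554
vertex -1.004 2.303 1.68
vertex -1.744 2.942 3.405
endloop
endfacet

endsolid


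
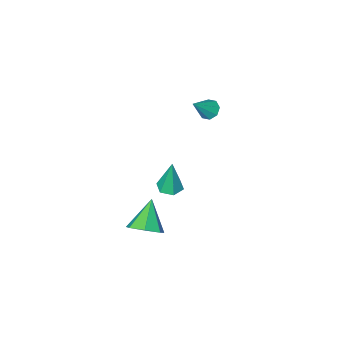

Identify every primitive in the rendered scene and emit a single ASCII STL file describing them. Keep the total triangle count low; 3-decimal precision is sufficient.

solid 
facet normal -0.708 -0.119 -0.696
outer loop
vertex -3.806 -1.827 0.412
vertex -4.25 -1.871 0.871
vertex -3.996 -1.392 0.531
endloop
endfacet
facet normal 0.803 0.456 -0.384
outer loop
vertex -3.806 -1.827 0.412
vertex -3.996 -1.392 0.531
vertex -3.15 -1.689 1.949
endloop
endfacet
facet normal -0.710 -0.117 -0.695
outer loop
vertex -3.996 -1.392 0.531
vertex -4.25 -1.871 0.871
vertex -4.334 -1.237 0.85
endloop
endfacet
facet normal 0.387 0.921 -0.038
outer loop
vertex -3.996 -1.392 0.531
vertex -4.334 -1.237 0.85
vertex -3.15 -1.689 1.949
endloop
endfacet
facet normal -0.709 -0.117 -0.696
outer loop
vertex -4.334 -1.237 0.85
vertex -4.25 -1.871 0.871
vertex -4.623 -1.454 1.181
endloop
endfacet
facet normal -0.109 0.872 0.477
outer loop
vertex -4.334 -1.237 0.85
vertex -4.623 -1.454 1.181
vertex -3.15 -1.689 1.949
endloop
endfacet
facet normal -0.710 -0.118 -0.695
outer loop
vertex -4.623 -1.454 1.181
vertex -4.25 -1.871 0.871
vertex -4.693 -1.915 1.331
endloop
endfacet
facet normal -0.392 0.338 0.856
outer loop
vertex -4.623 -1.454 1.181
vertex -4.693 -1.915 1.331
vertex -3.15 -1.689 1.949
endloop
endfacet
facet normal -0.710 -0.118 -0.695
outer loop
vertex -4.693 -1.915 1.331
vertex -4.25 -1.871 0.871
vertex -4.503 -2.351 1.211
endloop
endfacet
facet normal -0.298 -0.372 0.879
outer loop
vertex -4.693 -1.915 1.331
vertex -4.503 -2.351 1.211
vertex -3.15 -1.689 1.949
endloop
endfacet
facet normal -0.710 -0.118 -0.695
outer loop
vertex -4.503 -2.351 1.211
vertex -4.25 -1.871 0.871
vertex -4.165 -2.505 0.892
endloop
endfacet
facet normal 0.120 -0.838 0.532
outer loop
vertex -4.503 -2.351 1.211
vertex -4.165 -2.505 0.892
vertex -3.15 -1.689 1.949
endloop
endfacet
facet normal -0.708 -0.118 -0.696
outer loop
vertex -4.165 -2.505 0.892
vertex -4.25 -1.871 0.871
vertex -3.876 -2.288 0.561
endloop
endfacet
facet normal 0.614 -0.789 0.019
outer loop
vertex -4.165 -2.505 0.892
vertex -3.876 -2.288 0.561
vertex -3.15 -1.689 1.949
endloop
endfacet
facet normal -0.708 -0.118 -0.696
outer loop
vertex -3.876 -2.288 0.561
vertex -4.25 -1.871 0.871
vertex -3.806 -1.827 0.412
endloop
endfacet
facet normal 0.898 -0.253 -0.360
outer loop
vertex -3.876 -2.288 0.561
vertex -3.806 -1.827 0.412
vertex -3.15 -1.689 1.949
endloop
endfacet
facet normal 0.005 -0.098 -0.995
outer loop
vertex 1.006 2.088 -0.203
vertex 0.335 1.925 -0.19
vertex 0.529 2.584 -0.254
endloop
endfacet
facet normal 0.689 0.686 0.233
outer loop
vertex 1.006 2.088 -0.203
vertex 0.529 2.584 -0.254
vertex 0.325 2.115 1.73
endloop
endfacet
facet normal 0.006 -0.098 -0.995
outer loop
vertex 0.529 2.584 -0.254
vertex 0.335 1.925 -0.19
vertex -0.142 2.421 -0.242
endloop
endfacet
facet normal -0.228 0.953 0.202
outer loop
vertex 0.529 2.584 -0.254
vertex -0.142 2.421 -0.242
vertex 0.325 2.115 1.73
endloop
endfacet
facet normal 0.006 -0.098 -0.995
outer loop
vertex -0.142 2.421 -0.242
vertex 0.335 1.925 -0.19
vertex -0.335 1.762 -0.178
endloop
endfacet
facet normal -0.919 0.295 0.263
outer loop
vertex -0.142 2.421 -0.242
vertex -0.335 1.762 -0.178
vertex 0.325 2.115 1.73
endloop
endfacet
facet normal 0.006 -0.098 -0.995
outer loop
vertex -0.335 1.762 -0.178
vertex 0.335 1.925 -0.19
vertex 0.142 1.266 -0.126
endloop
endfacet
facet normal -0.692 -0.628 0.356
outer loop
vertex -0.335 1.762 -0.178
vertex 0.142 1.266 -0.126
vertex 0.325 2.115 1.73
endloop
endfacet
facet normal 0.005 -0.098 -0.995
outer loop
vertex 0.142 1.266 -0.126
vertex 0.335 1.925 -0.19
vertex 0.812 1.429 -0.139
endloop
endfacet
facet normal 0.225 -0.894 0.387
outer loop
vertex 0.142 1.266 -0.126
vertex 0.812 1.429 -0.139
vertex 0.325 2.115 1.73
endloop
endfacet
facet normal 0.005 -0.098 -0.995
outer loop
vertex 0.812 1.429 -0.139
vertex 0.335 1.925 -0.19
vertex 1.006 2.088 -0.203
endloop
endfacet
facet normal 0.915 -0.238 0.326
outer loop
vertex 0.812 1.429 -0.139
vertex 1.006 2.088 -0.203
vertex 0.325 2.115 1.73
endloop
endfacet
facet normal 0.502 0.489 -0.713
outer loop
vertex 3.555 3.554 -0.489
vertex 2.754 3.642 -0.992
vertex 3.111 4.231 -0.337
endloop
endfacet
facet normal 0.391 0.050 0.919
outer loop
vertex 3.555 3.554 -0.489
vertex 3.111 4.231 -0.337
vertex 1.866 2.778 0.272
endloop
endfacet
facet normal 0.502 0.489 -0.713
outer loop
vertex 3.111 4.231 -0.337
vertex 2.754 3.642 -0.992
vertex 2.398 4.465 -0.679
endloop
endfacet
facet normal -0.219 0.531 0.819
outer loop
vertex 3.111 4.231 -0.337
vertex 2.398 4.465 -0.679
vertex 1.866 2.778 0.272
endloop
endfacet
facet normal 0.503 0.489 -0.713
outer loop
vertex 2.398 4.465 -0.679
vertex 2.754 3.642 -0.992
vertex 1.954 4.08 -1.256
endloop
endfacet
facet normal -0.827 0.450 0.336
outer loop
vertex 2.398 4.465 -0.679
vertex 1.954 4.08 -1.256
vertex 1.866 2.778 0.272
endloop
endfacet
facet normal 0.503 0.488 -0.714
outer loop
vertex 1.954 4.08 -1.256
vertex 2.754 3.642 -0.992
vertex 2.112 3.364 -1.634
endloop
endfacet
facet normal -0.978 -0.128 -0.166
outer loop
vertex 1.954 4.08 -1.256
vertex 2.112 3.364 -1.634
vertex 1.866 2.778 0.272
endloop
endfacet
facet normal 0.502 0.488 -0.714
outer loop
vertex 2.112 3.364 -1.634
vertex 2.754 3.642 -0.992
vertex 2.754 2.858 -1.528
endloop
endfacet
facet normal -0.557 -0.771 -0.309
outer loop
vertex 2.112 3.364 -1.634
vertex 2.754 2.858 -1.528
vertex 1.866 2.778 0.272
endloop
endfacet
facet normal 0.502 0.488 -0.714
outer loop
vertex 2.754 2.858 -1.528
vertex 2.754 3.642 -0.992
vertex 3.396 2.943 -1.019
endloop
endfacet
facet normal 0.120 -0.993 0.015
outer loop
vertex 2.754 2.858 -1.528
vertex 3.396 2.943 -1.019
vertex 1.866 2.778 0.272
endloop
endfacet
facet normal 0.502 0.489 -0.714
outer loop
vertex 3.396 2.943 -1.019
vertex 2.754 3.642 -0.992
vertex 3.555 3.554 -0.489
endloop
endfacet
facet normal 0.541 -0.627 0.561
outer loop
vertex 3.396 2.943 -1.019
vertex 3.555 3.554 -0.489
vertex 1.866 2.778 0.272
endloop
endfacet

endsolid
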